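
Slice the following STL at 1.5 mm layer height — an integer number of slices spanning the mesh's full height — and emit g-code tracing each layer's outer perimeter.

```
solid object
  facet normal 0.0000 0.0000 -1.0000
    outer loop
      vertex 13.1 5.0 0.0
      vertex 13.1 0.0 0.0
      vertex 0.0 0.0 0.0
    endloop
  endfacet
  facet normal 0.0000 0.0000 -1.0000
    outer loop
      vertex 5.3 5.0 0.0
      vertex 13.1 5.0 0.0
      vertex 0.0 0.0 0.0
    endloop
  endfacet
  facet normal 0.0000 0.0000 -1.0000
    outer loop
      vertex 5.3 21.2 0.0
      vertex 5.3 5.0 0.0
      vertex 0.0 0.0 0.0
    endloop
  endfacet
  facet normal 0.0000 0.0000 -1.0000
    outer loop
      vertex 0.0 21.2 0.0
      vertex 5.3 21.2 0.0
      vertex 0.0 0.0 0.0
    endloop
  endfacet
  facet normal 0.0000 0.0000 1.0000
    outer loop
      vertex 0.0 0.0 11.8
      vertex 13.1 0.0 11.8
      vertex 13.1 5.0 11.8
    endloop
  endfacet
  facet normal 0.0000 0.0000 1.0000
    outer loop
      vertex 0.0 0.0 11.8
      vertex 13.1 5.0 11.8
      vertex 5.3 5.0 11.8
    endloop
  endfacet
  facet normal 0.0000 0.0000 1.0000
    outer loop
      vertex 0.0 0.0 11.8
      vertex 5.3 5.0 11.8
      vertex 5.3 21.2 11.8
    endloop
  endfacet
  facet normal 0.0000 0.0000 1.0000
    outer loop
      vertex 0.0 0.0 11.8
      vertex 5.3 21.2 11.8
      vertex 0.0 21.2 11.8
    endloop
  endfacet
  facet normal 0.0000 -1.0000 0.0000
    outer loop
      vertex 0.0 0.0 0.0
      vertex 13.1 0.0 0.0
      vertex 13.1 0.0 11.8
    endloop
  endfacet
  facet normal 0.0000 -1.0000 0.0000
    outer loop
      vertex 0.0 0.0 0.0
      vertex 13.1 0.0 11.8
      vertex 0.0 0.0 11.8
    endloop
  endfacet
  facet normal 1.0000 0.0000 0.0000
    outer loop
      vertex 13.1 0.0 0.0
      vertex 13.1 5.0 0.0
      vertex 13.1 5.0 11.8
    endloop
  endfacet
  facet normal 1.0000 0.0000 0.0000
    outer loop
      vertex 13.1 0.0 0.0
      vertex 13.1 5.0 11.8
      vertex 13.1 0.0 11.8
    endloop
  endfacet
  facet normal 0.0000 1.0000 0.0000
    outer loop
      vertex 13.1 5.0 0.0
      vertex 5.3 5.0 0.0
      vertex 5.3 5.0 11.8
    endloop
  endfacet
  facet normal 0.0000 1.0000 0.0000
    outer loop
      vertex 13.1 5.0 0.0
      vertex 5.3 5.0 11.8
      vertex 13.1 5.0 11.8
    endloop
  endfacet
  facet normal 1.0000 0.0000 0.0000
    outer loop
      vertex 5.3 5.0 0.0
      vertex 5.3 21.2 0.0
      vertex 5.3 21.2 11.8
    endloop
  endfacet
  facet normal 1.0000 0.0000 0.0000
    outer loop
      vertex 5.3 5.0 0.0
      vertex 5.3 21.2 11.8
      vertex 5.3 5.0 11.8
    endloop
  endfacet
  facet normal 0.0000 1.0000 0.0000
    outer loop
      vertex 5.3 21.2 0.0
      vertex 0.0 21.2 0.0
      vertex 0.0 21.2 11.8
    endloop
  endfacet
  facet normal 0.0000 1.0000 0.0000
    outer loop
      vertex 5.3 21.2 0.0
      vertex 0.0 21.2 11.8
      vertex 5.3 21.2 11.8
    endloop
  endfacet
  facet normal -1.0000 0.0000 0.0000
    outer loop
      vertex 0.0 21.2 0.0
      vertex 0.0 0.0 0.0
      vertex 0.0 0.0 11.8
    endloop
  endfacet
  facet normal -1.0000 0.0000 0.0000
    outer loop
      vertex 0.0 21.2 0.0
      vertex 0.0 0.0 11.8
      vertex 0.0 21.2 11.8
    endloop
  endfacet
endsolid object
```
; perimeter-only toolpath
G21 ; units = mm
G90 ; absolute positioning
G28 ; home
; layer 1
G0 Z1.5
G0 X0.0 Y0.0
G1 X13.1 Y0.0
G1 X13.1 Y5.0
G1 X5.3 Y5.0
G1 X5.3 Y21.2
G1 X0.0 Y21.2
G1 X0.0 Y0.0
; layer 2
G0 Z3.0
G0 X0.0 Y0.0
G1 X13.1 Y0.0
G1 X13.1 Y5.0
G1 X5.3 Y5.0
G1 X5.3 Y21.2
G1 X0.0 Y21.2
G1 X0.0 Y0.0
; layer 3
G0 Z4.4
G0 X0.0 Y0.0
G1 X13.1 Y0.0
G1 X13.1 Y5.0
G1 X5.3 Y5.0
G1 X5.3 Y21.2
G1 X0.0 Y21.2
G1 X0.0 Y0.0
; layer 4
G0 Z5.9
G0 X0.0 Y0.0
G1 X13.1 Y0.0
G1 X13.1 Y5.0
G1 X5.3 Y5.0
G1 X5.3 Y21.2
G1 X0.0 Y21.2
G1 X0.0 Y0.0
; layer 5
G0 Z7.4
G0 X0.0 Y0.0
G1 X13.1 Y0.0
G1 X13.1 Y5.0
G1 X5.3 Y5.0
G1 X5.3 Y21.2
G1 X0.0 Y21.2
G1 X0.0 Y0.0
; layer 6
G0 Z8.9
G0 X0.0 Y0.0
G1 X13.1 Y0.0
G1 X13.1 Y5.0
G1 X5.3 Y5.0
G1 X5.3 Y21.2
G1 X0.0 Y21.2
G1 X0.0 Y0.0
; layer 7
G0 Z10.3
G0 X0.0 Y0.0
G1 X13.1 Y0.0
G1 X13.1 Y5.0
G1 X5.3 Y5.0
G1 X5.3 Y21.2
G1 X0.0 Y21.2
G1 X0.0 Y0.0
; layer 8
G0 Z11.8
G0 X0.0 Y0.0
G1 X13.1 Y0.0
G1 X13.1 Y5.0
G1 X5.3 Y5.0
G1 X5.3 Y21.2
G1 X0.0 Y21.2
G1 X0.0 Y0.0
M2 ; end

The solid is an L-shaped prism: outer 13.1 × 21.2 mm, arm thicknesses ≈ 5 mm (horizontal) and 5.3 mm (vertical), extruded 11.8 mm in z. Slicing at Δz = 1.5 mm — 8 equal slices spanning the solid's height, so layer i sits at z = i·h/8 — gives 8 non-empty perimeters. Each is a 6-segment closed polygon; G0 lifts to the layer z and rapids to the start vertex, then G1 traces the edges.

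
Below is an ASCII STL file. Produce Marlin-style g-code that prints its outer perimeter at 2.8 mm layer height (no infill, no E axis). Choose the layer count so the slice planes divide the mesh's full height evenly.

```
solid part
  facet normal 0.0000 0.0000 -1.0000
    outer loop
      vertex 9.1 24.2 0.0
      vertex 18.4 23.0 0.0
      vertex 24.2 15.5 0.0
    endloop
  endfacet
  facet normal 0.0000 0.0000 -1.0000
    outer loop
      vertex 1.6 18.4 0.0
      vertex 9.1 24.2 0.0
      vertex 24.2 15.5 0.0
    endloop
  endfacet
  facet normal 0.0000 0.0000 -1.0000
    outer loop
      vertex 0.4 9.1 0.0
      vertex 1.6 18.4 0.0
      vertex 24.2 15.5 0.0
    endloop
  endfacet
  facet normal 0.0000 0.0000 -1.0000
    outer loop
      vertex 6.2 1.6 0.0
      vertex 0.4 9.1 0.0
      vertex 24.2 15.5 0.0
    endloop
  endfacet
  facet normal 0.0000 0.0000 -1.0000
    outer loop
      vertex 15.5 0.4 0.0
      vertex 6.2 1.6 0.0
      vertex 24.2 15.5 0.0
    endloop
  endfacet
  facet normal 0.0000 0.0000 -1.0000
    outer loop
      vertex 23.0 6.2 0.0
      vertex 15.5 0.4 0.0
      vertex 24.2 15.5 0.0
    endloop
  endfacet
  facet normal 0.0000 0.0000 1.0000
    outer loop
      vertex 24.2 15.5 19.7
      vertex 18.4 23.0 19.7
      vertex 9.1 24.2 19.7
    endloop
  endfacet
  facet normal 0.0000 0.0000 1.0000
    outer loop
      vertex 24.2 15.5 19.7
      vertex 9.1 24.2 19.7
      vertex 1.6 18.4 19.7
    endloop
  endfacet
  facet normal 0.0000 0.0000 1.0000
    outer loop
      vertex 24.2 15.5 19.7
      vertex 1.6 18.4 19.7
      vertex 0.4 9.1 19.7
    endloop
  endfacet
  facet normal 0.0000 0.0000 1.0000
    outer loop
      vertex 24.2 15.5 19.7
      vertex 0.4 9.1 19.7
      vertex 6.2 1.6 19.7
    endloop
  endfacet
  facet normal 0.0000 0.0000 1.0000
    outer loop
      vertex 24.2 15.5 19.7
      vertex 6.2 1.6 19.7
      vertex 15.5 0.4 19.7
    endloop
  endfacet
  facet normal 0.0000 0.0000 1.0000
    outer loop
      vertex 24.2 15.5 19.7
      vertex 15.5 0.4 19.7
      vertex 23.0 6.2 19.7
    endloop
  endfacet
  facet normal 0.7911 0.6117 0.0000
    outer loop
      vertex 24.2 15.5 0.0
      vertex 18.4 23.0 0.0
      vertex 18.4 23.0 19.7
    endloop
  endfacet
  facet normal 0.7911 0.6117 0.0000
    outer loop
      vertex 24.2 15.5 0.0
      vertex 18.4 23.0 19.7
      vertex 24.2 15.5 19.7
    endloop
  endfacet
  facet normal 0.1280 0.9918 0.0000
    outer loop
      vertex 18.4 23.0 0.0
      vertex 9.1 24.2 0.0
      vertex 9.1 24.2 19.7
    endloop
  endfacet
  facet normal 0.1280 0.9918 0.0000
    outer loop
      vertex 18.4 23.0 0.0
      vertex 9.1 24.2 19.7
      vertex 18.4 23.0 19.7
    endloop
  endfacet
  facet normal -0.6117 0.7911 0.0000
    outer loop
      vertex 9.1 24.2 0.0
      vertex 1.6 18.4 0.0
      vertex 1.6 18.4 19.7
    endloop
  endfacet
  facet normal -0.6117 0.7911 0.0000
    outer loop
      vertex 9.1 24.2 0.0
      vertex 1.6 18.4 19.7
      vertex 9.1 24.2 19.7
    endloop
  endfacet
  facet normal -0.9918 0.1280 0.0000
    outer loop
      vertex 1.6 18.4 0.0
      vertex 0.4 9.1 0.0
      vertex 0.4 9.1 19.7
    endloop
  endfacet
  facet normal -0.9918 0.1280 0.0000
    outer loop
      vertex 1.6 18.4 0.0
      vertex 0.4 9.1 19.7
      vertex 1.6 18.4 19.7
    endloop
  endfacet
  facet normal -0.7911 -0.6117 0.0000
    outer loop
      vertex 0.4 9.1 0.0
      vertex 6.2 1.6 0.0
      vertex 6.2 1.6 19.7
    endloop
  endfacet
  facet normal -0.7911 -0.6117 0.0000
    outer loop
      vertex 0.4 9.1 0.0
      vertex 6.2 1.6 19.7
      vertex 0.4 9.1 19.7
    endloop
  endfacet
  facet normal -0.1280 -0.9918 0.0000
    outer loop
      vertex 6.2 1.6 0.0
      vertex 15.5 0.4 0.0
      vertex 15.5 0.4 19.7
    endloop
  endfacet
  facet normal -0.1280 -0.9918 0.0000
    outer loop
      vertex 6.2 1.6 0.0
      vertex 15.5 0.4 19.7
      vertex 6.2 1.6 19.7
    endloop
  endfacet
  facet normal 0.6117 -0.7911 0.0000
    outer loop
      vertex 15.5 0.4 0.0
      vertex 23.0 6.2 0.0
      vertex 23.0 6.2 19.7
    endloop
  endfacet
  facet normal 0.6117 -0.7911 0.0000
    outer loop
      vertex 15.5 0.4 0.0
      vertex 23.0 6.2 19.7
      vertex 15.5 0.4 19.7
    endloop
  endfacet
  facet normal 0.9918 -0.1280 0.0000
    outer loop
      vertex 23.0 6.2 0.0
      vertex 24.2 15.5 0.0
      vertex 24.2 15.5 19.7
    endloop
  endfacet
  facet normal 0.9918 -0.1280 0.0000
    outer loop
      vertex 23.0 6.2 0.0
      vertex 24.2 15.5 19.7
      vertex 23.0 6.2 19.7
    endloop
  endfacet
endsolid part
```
; perimeter-only toolpath
G21 ; units = mm
G90 ; absolute positioning
G28 ; home
; layer 1
G0 Z2.8
G0 X24.2 Y15.5
G1 X18.4 Y23.0
G1 X9.1 Y24.2
G1 X1.6 Y18.4
G1 X0.4 Y9.1
G1 X6.2 Y1.6
G1 X15.5 Y0.4
G1 X23.0 Y6.2
G1 X24.2 Y15.5
; layer 2
G0 Z5.6
G0 X24.2 Y15.5
G1 X18.4 Y23.0
G1 X9.1 Y24.2
G1 X1.6 Y18.4
G1 X0.4 Y9.1
G1 X6.2 Y1.6
G1 X15.5 Y0.4
G1 X23.0 Y6.2
G1 X24.2 Y15.5
; layer 3
G0 Z8.4
G0 X24.2 Y15.5
G1 X18.4 Y23.0
G1 X9.1 Y24.2
G1 X1.6 Y18.4
G1 X0.4 Y9.1
G1 X6.2 Y1.6
G1 X15.5 Y0.4
G1 X23.0 Y6.2
G1 X24.2 Y15.5
; layer 4
G0 Z11.3
G0 X24.2 Y15.5
G1 X18.4 Y23.0
G1 X9.1 Y24.2
G1 X1.6 Y18.4
G1 X0.4 Y9.1
G1 X6.2 Y1.6
G1 X15.5 Y0.4
G1 X23.0 Y6.2
G1 X24.2 Y15.5
; layer 5
G0 Z14.1
G0 X24.2 Y15.5
G1 X18.4 Y23.0
G1 X9.1 Y24.2
G1 X1.6 Y18.4
G1 X0.4 Y9.1
G1 X6.2 Y1.6
G1 X15.5 Y0.4
G1 X23.0 Y6.2
G1 X24.2 Y15.5
; layer 6
G0 Z16.9
G0 X24.2 Y15.5
G1 X18.4 Y23.0
G1 X9.1 Y24.2
G1 X1.6 Y18.4
G1 X0.4 Y9.1
G1 X6.2 Y1.6
G1 X15.5 Y0.4
G1 X23.0 Y6.2
G1 X24.2 Y15.5
; layer 7
G0 Z19.7
G0 X24.2 Y15.5
G1 X18.4 Y23.0
G1 X9.1 Y24.2
G1 X1.6 Y18.4
G1 X0.4 Y9.1
G1 X6.2 Y1.6
G1 X15.5 Y0.4
G1 X23.0 Y6.2
G1 X24.2 Y15.5
M2 ; end

The solid is a regular 8-sided prism (a cylinder approximated with 8 flat sides), circumscribed radius ≈ 12.3 mm, height ≈ 19.7 mm. Slicing at Δz = 2.8 mm — 7 equal slices spanning the solid's height, so layer i sits at z = i·h/7 — gives 7 non-empty perimeters. Each is a 8-segment closed polygon; G0 lifts to the layer z and rapids to the start vertex, then G1 traces the edges.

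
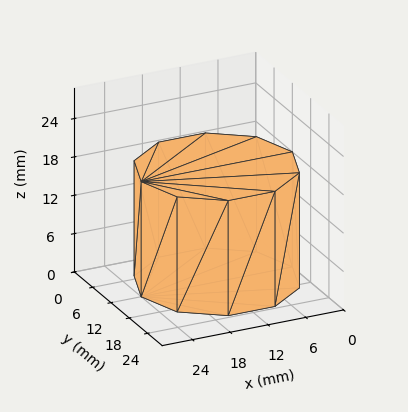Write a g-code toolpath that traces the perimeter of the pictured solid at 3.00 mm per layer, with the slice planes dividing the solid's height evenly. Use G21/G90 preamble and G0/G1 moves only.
Reading the render: the shape is a regular 10-sided prism (a cylinder approximated with 10 flat sides), circumscribed radius ≈ 12 mm, height ≈ 18 mm (dimensions read to the nearest mm from the axis ticks). For the g-code, the solid's height is divided into equal slices at the stated Δz and each level perimeter traced with G1 moves after a G0 lift.

; perimeter-only toolpath
G21 ; units = mm
G90 ; absolute positioning
G28 ; home
; layer 1
G0 Z3.00
G0 X24.00 Y12.00
G1 X21.71 Y19.05
G1 X15.71 Y23.41
G1 X8.29 Y23.41
G1 X2.29 Y19.05
G1 X0.00 Y12.00
G1 X2.29 Y4.95
G1 X8.29 Y0.59
G1 X15.71 Y0.59
G1 X21.71 Y4.95
G1 X24.00 Y12.00
; layer 2
G0 Z6.00
G0 X24.00 Y12.00
G1 X21.71 Y19.05
G1 X15.71 Y23.41
G1 X8.29 Y23.41
G1 X2.29 Y19.05
G1 X0.00 Y12.00
G1 X2.29 Y4.95
G1 X8.29 Y0.59
G1 X15.71 Y0.59
G1 X21.71 Y4.95
G1 X24.00 Y12.00
; layer 3
G0 Z9.00
G0 X24.00 Y12.00
G1 X21.71 Y19.05
G1 X15.71 Y23.41
G1 X8.29 Y23.41
G1 X2.29 Y19.05
G1 X0.00 Y12.00
G1 X2.29 Y4.95
G1 X8.29 Y0.59
G1 X15.71 Y0.59
G1 X21.71 Y4.95
G1 X24.00 Y12.00
; layer 4
G0 Z12.00
G0 X24.00 Y12.00
G1 X21.71 Y19.05
G1 X15.71 Y23.41
G1 X8.29 Y23.41
G1 X2.29 Y19.05
G1 X0.00 Y12.00
G1 X2.29 Y4.95
G1 X8.29 Y0.59
G1 X15.71 Y0.59
G1 X21.71 Y4.95
G1 X24.00 Y12.00
; layer 5
G0 Z15.00
G0 X24.00 Y12.00
G1 X21.71 Y19.05
G1 X15.71 Y23.41
G1 X8.29 Y23.41
G1 X2.29 Y19.05
G1 X0.00 Y12.00
G1 X2.29 Y4.95
G1 X8.29 Y0.59
G1 X15.71 Y0.59
G1 X21.71 Y4.95
G1 X24.00 Y12.00
; layer 6
G0 Z18.00
G0 X24.00 Y12.00
G1 X21.71 Y19.05
G1 X15.71 Y23.41
G1 X8.29 Y23.41
G1 X2.29 Y19.05
G1 X0.00 Y12.00
G1 X2.29 Y4.95
G1 X8.29 Y0.59
G1 X15.71 Y0.59
G1 X21.71 Y4.95
G1 X24.00 Y12.00
M2 ; end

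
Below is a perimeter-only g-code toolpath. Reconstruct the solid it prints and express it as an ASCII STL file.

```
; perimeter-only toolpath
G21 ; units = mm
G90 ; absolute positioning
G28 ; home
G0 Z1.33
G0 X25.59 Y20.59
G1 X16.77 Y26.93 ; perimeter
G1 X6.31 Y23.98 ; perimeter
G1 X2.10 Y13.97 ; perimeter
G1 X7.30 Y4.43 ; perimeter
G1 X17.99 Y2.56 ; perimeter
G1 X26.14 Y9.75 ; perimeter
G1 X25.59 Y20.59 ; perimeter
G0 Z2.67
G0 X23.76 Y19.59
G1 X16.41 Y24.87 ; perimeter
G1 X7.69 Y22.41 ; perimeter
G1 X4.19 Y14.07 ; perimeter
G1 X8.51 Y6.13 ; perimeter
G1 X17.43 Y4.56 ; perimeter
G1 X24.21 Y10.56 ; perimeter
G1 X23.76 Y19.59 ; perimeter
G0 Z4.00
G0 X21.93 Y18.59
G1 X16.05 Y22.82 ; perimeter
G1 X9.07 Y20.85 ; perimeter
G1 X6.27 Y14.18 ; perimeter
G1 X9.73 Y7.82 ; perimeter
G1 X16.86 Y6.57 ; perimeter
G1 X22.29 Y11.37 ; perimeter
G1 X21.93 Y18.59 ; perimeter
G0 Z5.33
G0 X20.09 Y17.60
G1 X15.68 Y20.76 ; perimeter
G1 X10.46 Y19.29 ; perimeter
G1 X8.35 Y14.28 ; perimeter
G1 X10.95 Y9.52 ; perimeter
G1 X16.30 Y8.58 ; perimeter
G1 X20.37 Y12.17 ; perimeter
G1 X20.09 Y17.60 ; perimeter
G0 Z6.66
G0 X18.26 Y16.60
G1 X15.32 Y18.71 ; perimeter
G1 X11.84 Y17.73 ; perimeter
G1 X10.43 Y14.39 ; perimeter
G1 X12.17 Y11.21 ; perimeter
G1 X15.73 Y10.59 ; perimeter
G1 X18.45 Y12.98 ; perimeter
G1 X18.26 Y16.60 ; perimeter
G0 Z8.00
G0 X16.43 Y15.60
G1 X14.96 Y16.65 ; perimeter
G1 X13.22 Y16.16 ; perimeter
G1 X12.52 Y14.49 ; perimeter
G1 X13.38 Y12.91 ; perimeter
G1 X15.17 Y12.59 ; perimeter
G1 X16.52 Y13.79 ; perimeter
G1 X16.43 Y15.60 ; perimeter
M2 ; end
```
solid part
  facet normal 0.0000 0.0000 -1.0000
    outer loop
      vertex 4.93 25.54 0.00
      vertex 17.13 28.98 0.00
      vertex 27.42 21.59 0.00
    endloop
  endfacet
  facet normal 0.0000 0.0000 -1.0000
    outer loop
      vertex 0.02 13.86 0.00
      vertex 4.93 25.54 0.00
      vertex 27.42 21.59 0.00
    endloop
  endfacet
  facet normal 0.0000 0.0000 -1.0000
    outer loop
      vertex 6.08 2.74 0.00
      vertex 0.02 13.86 0.00
      vertex 27.42 21.59 0.00
    endloop
  endfacet
  facet normal 0.0000 0.0000 -1.0000
    outer loop
      vertex 18.56 0.55 0.00
      vertex 6.08 2.74 0.00
      vertex 27.42 21.59 0.00
    endloop
  endfacet
  facet normal 0.0000 0.0000 -1.0000
    outer loop
      vertex 28.06 8.94 0.00
      vertex 18.56 0.55 0.00
      vertex 27.42 21.59 0.00
    endloop
  endfacet
  facet normal 0.3374 0.4699 0.8157
    outer loop
      vertex 27.42 21.59 0.00
      vertex 17.13 28.98 0.00
      vertex 14.60 14.60 9.33
    endloop
  endfacet
  facet normal -0.1570 0.5568 0.8157
    outer loop
      vertex 17.13 28.98 0.00
      vertex 4.93 25.54 0.00
      vertex 14.60 14.60 9.33
    endloop
  endfacet
  facet normal -0.5333 0.2242 0.8157
    outer loop
      vertex 4.93 25.54 0.00
      vertex 0.02 13.86 0.00
      vertex 14.60 14.60 9.33
    endloop
  endfacet
  facet normal -0.5079 -0.2768 0.8157
    outer loop
      vertex 0.02 13.86 0.00
      vertex 6.08 2.74 0.00
      vertex 14.60 14.60 9.33
    endloop
  endfacet
  facet normal -0.1000 -0.5698 0.8157
    outer loop
      vertex 6.08 2.74 0.00
      vertex 18.56 0.55 0.00
      vertex 14.60 14.60 9.33
    endloop
  endfacet
  facet normal 0.3830 -0.4337 0.8156
    outer loop
      vertex 18.56 0.55 0.00
      vertex 28.06 8.94 0.00
      vertex 14.60 14.60 9.33
    endloop
  endfacet
  facet normal 0.5777 0.0292 0.8157
    outer loop
      vertex 28.06 8.94 0.00
      vertex 27.42 21.59 0.00
      vertex 14.60 14.60 9.33
    endloop
  endfacet
endsolid part

The G0 Z moves step by Δz≈1.33 mm. The G1 loops shrink linearly with z, so the solid tapers from its base footprint up to z≈9.33. Closing with a flat bottom cap and the tapered top and triangulating gives 12 facets — a regular 7-sided pyramid, base circumscribed radius ≈ 14.6 mm, apex at z ≈ 9.33 mm.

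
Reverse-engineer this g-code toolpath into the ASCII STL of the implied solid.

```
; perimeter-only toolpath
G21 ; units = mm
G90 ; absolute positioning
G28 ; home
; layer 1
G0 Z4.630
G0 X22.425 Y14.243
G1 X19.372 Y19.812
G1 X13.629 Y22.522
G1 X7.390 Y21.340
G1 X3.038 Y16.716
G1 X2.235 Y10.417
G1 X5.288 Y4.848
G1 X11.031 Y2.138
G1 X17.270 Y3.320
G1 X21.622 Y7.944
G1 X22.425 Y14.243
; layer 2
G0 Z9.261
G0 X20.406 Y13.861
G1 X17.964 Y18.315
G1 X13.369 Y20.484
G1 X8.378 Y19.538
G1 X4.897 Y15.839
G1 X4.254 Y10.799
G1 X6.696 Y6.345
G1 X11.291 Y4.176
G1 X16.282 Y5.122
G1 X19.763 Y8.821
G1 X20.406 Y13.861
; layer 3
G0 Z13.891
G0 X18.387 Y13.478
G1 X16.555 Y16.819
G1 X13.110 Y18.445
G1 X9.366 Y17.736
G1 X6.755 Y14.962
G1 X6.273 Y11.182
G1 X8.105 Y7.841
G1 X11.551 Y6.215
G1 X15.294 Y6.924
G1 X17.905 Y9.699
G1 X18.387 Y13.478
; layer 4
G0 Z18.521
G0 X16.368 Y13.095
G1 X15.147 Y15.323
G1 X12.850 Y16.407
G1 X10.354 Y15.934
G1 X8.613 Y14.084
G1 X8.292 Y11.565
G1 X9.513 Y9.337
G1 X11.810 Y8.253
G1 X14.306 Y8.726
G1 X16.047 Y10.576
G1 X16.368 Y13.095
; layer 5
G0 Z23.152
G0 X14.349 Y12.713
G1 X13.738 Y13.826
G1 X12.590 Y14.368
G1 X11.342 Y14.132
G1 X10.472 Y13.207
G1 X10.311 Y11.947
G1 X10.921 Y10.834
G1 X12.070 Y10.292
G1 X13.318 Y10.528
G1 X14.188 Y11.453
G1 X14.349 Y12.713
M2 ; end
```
solid part
  facet normal 0.0000 0.0000 -1.0000
    outer loop
      vertex 13.889 24.561 0.000
      vertex 20.781 21.308 0.000
      vertex 24.444 14.626 0.000
    endloop
  endfacet
  facet normal 0.0000 0.0000 -1.0000
    outer loop
      vertex 6.402 23.142 0.000
      vertex 13.889 24.561 0.000
      vertex 24.444 14.626 0.000
    endloop
  endfacet
  facet normal 0.0000 0.0000 -1.0000
    outer loop
      vertex 1.180 17.593 0.000
      vertex 6.402 23.142 0.000
      vertex 24.444 14.626 0.000
    endloop
  endfacet
  facet normal 0.0000 0.0000 -1.0000
    outer loop
      vertex 0.216 10.034 0.000
      vertex 1.180 17.593 0.000
      vertex 24.444 14.626 0.000
    endloop
  endfacet
  facet normal 0.0000 0.0000 -1.0000
    outer loop
      vertex 3.879 3.352 0.000
      vertex 0.216 10.034 0.000
      vertex 24.444 14.626 0.000
    endloop
  endfacet
  facet normal 0.0000 0.0000 -1.0000
    outer loop
      vertex 10.771 0.099 0.000
      vertex 3.879 3.352 0.000
      vertex 24.444 14.626 0.000
    endloop
  endfacet
  facet normal 0.0000 0.0000 -1.0000
    outer loop
      vertex 18.258 1.518 0.000
      vertex 10.771 0.099 0.000
      vertex 24.444 14.626 0.000
    endloop
  endfacet
  facet normal 0.0000 0.0000 -1.0000
    outer loop
      vertex 23.480 7.067 0.000
      vertex 18.258 1.518 0.000
      vertex 24.444 14.626 0.000
    endloop
  endfacet
  facet normal 0.8079 0.4429 0.3889
    outer loop
      vertex 24.444 14.626 0.000
      vertex 20.781 21.308 0.000
      vertex 12.330 12.330 27.782
    endloop
  endfacet
  facet normal 0.3932 0.8332 0.3889
    outer loop
      vertex 20.781 21.308 0.000
      vertex 13.889 24.561 0.000
      vertex 12.330 12.330 27.782
    endloop
  endfacet
  facet normal -0.1716 0.9052 0.3889
    outer loop
      vertex 13.889 24.561 0.000
      vertex 6.402 23.142 0.000
      vertex 12.330 12.330 27.782
    endloop
  endfacet
  facet normal -0.6709 0.6314 0.3889
    outer loop
      vertex 6.402 23.142 0.000
      vertex 1.180 17.593 0.000
      vertex 12.330 12.330 27.782
    endloop
  endfacet
  facet normal -0.9139 0.1165 0.3889
    outer loop
      vertex 1.180 17.593 0.000
      vertex 0.216 10.034 0.000
      vertex 12.330 12.330 27.782
    endloop
  endfacet
  facet normal -0.8079 -0.4429 0.3889
    outer loop
      vertex 0.216 10.034 0.000
      vertex 3.879 3.352 0.000
      vertex 12.330 12.330 27.782
    endloop
  endfacet
  facet normal -0.3932 -0.8332 0.3889
    outer loop
      vertex 3.879 3.352 0.000
      vertex 10.771 0.099 0.000
      vertex 12.330 12.330 27.782
    endloop
  endfacet
  facet normal 0.1716 -0.9052 0.3889
    outer loop
      vertex 10.771 0.099 0.000
      vertex 18.258 1.518 0.000
      vertex 12.330 12.330 27.782
    endloop
  endfacet
  facet normal 0.6709 -0.6314 0.3889
    outer loop
      vertex 18.258 1.518 0.000
      vertex 23.480 7.067 0.000
      vertex 12.330 12.330 27.782
    endloop
  endfacet
  facet normal 0.9139 -0.1165 0.3889
    outer loop
      vertex 23.480 7.067 0.000
      vertex 24.444 14.626 0.000
      vertex 12.330 12.330 27.782
    endloop
  endfacet
endsolid part

The G0 Z moves step by Δz≈4.630 mm. The G1 loops shrink linearly with z, so the solid tapers from its base footprint up to z≈27.8. Closing with a flat bottom cap and the tapered top and triangulating gives 18 facets — a regular 10-sided pyramid, base circumscribed radius ≈ 12.3 mm, apex at z ≈ 27.8 mm.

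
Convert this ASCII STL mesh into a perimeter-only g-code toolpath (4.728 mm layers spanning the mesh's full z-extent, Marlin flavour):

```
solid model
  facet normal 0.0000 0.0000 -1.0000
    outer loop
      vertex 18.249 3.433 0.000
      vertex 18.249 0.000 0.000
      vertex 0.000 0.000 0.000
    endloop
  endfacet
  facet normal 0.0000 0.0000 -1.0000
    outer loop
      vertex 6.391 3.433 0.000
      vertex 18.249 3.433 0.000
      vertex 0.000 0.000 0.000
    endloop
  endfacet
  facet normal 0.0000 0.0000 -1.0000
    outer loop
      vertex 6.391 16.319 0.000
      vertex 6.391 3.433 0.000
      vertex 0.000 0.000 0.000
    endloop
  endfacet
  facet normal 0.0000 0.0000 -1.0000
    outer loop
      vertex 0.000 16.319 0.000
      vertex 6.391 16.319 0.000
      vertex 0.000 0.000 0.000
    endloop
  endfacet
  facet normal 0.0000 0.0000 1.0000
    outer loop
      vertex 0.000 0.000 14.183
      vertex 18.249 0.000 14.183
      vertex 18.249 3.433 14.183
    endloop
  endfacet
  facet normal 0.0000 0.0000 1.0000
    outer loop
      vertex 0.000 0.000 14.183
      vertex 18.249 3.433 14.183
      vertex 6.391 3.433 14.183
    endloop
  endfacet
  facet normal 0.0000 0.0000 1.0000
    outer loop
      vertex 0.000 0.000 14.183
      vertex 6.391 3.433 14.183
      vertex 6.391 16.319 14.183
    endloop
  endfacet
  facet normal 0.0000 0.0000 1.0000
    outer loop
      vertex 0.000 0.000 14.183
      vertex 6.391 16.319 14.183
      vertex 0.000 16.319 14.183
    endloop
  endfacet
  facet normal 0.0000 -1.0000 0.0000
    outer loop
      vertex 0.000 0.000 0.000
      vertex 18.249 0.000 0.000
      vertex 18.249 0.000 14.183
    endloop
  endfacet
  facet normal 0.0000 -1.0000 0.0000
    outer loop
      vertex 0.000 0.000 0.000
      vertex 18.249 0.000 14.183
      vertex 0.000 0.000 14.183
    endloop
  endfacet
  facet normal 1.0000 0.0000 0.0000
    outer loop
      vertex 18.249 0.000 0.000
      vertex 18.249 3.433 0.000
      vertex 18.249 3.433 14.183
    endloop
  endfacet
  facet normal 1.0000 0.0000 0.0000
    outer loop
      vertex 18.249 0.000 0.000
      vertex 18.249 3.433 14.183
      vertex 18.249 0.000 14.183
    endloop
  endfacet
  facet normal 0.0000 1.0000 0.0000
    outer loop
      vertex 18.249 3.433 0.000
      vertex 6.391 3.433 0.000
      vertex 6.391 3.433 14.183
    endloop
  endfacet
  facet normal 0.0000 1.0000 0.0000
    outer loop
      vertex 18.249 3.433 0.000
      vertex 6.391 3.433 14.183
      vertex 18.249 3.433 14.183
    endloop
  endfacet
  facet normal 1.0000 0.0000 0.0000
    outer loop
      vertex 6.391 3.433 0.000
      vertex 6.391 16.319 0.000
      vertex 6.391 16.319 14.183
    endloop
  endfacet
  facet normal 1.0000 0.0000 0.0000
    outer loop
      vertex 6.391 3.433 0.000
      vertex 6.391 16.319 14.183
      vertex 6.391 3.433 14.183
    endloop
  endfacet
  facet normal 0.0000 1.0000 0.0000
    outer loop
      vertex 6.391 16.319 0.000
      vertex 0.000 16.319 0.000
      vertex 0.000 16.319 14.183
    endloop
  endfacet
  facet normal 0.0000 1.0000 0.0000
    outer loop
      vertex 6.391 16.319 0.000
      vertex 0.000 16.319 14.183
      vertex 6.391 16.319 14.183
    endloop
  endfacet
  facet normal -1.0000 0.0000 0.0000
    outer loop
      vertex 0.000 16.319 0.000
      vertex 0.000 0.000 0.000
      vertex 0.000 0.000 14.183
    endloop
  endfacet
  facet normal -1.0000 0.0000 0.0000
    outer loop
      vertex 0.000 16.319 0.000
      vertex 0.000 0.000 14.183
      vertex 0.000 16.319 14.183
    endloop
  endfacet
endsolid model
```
; perimeter-only toolpath
G21 ; units = mm
G90 ; absolute positioning
G28 ; home
; layer 1
G0 Z4.728
G0 X0.000 Y0.000
G1 X18.249 Y0.000
G1 X18.249 Y3.433
G1 X6.391 Y3.433
G1 X6.391 Y16.319
G1 X0.000 Y16.319
G1 X0.000 Y0.000
; layer 2
G0 Z9.455
G0 X0.000 Y0.000
G1 X18.249 Y0.000
G1 X18.249 Y3.433
G1 X6.391 Y3.433
G1 X6.391 Y16.319
G1 X0.000 Y16.319
G1 X0.000 Y0.000
; layer 3
G0 Z14.183
G0 X0.000 Y0.000
G1 X18.249 Y0.000
G1 X18.249 Y3.433
G1 X6.391 Y3.433
G1 X6.391 Y16.319
G1 X0.000 Y16.319
G1 X0.000 Y0.000
M2 ; end

The solid is an L-shaped prism: outer 18.2 × 16.3 mm, arm thicknesses ≈ 3.43 mm (horizontal) and 6.39 mm (vertical), extruded 14.2 mm in z. Slicing at Δz = 4.728 mm — 3 equal slices spanning the solid's height, so layer i sits at z = i·h/3 — gives 3 non-empty perimeters. Each is a 6-segment closed polygon; G0 lifts to the layer z and rapids to the start vertex, then G1 traces the edges.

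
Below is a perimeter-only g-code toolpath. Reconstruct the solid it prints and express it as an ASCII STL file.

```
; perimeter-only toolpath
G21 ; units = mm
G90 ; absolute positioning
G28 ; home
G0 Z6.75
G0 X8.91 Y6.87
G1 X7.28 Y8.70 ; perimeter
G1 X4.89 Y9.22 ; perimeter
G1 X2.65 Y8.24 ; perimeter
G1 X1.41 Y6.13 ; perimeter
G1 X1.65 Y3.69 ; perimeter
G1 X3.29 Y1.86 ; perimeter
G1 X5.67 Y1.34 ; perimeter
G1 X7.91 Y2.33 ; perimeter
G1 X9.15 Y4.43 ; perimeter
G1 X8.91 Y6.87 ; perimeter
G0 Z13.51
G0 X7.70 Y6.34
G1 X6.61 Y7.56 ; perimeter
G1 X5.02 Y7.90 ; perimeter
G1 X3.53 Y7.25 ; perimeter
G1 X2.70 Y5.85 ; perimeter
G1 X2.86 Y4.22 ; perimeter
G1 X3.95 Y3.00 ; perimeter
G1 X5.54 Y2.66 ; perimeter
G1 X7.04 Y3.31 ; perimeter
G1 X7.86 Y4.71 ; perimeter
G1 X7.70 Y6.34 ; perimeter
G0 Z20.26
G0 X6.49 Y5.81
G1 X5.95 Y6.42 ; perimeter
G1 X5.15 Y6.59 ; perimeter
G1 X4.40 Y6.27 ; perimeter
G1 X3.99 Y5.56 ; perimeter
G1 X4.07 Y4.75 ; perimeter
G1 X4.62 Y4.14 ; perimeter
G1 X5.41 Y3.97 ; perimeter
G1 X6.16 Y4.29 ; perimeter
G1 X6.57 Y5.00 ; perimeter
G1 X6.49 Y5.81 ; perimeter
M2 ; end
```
solid part
  facet normal 0.0000 0.0000 -1.0000
    outer loop
      vertex 4.76 10.53 0.00
      vertex 7.94 9.84 0.00
      vertex 10.12 7.40 0.00
    endloop
  endfacet
  facet normal 0.0000 0.0000 -1.0000
    outer loop
      vertex 1.77 9.22 0.00
      vertex 4.76 10.53 0.00
      vertex 10.12 7.40 0.00
    endloop
  endfacet
  facet normal 0.0000 0.0000 -1.0000
    outer loop
      vertex 0.12 6.41 0.00
      vertex 1.77 9.22 0.00
      vertex 10.12 7.40 0.00
    endloop
  endfacet
  facet normal 0.0000 0.0000 -1.0000
    outer loop
      vertex 0.44 3.16 0.00
      vertex 0.12 6.41 0.00
      vertex 10.12 7.40 0.00
    endloop
  endfacet
  facet normal 0.0000 0.0000 -1.0000
    outer loop
      vertex 2.62 0.72 0.00
      vertex 0.44 3.16 0.00
      vertex 10.12 7.40 0.00
    endloop
  endfacet
  facet normal 0.0000 0.0000 -1.0000
    outer loop
      vertex 5.80 0.03 0.00
      vertex 2.62 0.72 0.00
      vertex 10.12 7.40 0.00
    endloop
  endfacet
  facet normal 0.0000 0.0000 -1.0000
    outer loop
      vertex 8.79 1.34 0.00
      vertex 5.80 0.03 0.00
      vertex 10.12 7.40 0.00
    endloop
  endfacet
  facet normal 0.0000 0.0000 -1.0000
    outer loop
      vertex 10.44 4.15 0.00
      vertex 8.79 1.34 0.00
      vertex 10.12 7.40 0.00
    endloop
  endfacet
  facet normal 0.7332 0.6550 0.1828
    outer loop
      vertex 10.12 7.40 0.00
      vertex 7.94 9.84 0.00
      vertex 5.28 5.28 27.01
    endloop
  endfacet
  facet normal 0.2085 0.9608 0.1827
    outer loop
      vertex 7.94 9.84 0.00
      vertex 4.76 10.53 0.00
      vertex 5.28 5.28 27.01
    endloop
  endfacet
  facet normal -0.3946 0.9005 0.1826
    outer loop
      vertex 4.76 10.53 0.00
      vertex 1.77 9.22 0.00
      vertex 5.28 5.28 27.01
    endloop
  endfacet
  facet normal -0.8478 0.4978 0.1828
    outer loop
      vertex 1.77 9.22 0.00
      vertex 0.12 6.41 0.00
      vertex 5.28 5.28 27.01
    endloop
  endfacet
  facet normal -0.9784 -0.0963 0.1829
    outer loop
      vertex 0.12 6.41 0.00
      vertex 0.44 3.16 0.00
      vertex 5.28 5.28 27.01
    endloop
  endfacet
  facet normal -0.7332 -0.6550 0.1828
    outer loop
      vertex 0.44 3.16 0.00
      vertex 2.62 0.72 0.00
      vertex 5.28 5.28 27.01
    endloop
  endfacet
  facet normal -0.2085 -0.9608 0.1827
    outer loop
      vertex 2.62 0.72 0.00
      vertex 5.80 0.03 0.00
      vertex 5.28 5.28 27.01
    endloop
  endfacet
  facet normal 0.3946 -0.9005 0.1826
    outer loop
      vertex 5.80 0.03 0.00
      vertex 8.79 1.34 0.00
      vertex 5.28 5.28 27.01
    endloop
  endfacet
  facet normal 0.8478 -0.4978 0.1828
    outer loop
      vertex 8.79 1.34 0.00
      vertex 10.44 4.15 0.00
      vertex 5.28 5.28 27.01
    endloop
  endfacet
  facet normal 0.9784 0.0963 0.1829
    outer loop
      vertex 10.44 4.15 0.00
      vertex 10.12 7.40 0.00
      vertex 5.28 5.28 27.01
    endloop
  endfacet
endsolid part

The G0 Z moves step by Δz≈6.75 mm. The G1 loops shrink linearly with z, so the solid tapers from its base footprint up to z≈27. Closing with a flat bottom cap and the tapered top and triangulating gives 18 facets — a regular 10-sided pyramid, base circumscribed radius ≈ 5.28 mm, apex at z ≈ 27 mm.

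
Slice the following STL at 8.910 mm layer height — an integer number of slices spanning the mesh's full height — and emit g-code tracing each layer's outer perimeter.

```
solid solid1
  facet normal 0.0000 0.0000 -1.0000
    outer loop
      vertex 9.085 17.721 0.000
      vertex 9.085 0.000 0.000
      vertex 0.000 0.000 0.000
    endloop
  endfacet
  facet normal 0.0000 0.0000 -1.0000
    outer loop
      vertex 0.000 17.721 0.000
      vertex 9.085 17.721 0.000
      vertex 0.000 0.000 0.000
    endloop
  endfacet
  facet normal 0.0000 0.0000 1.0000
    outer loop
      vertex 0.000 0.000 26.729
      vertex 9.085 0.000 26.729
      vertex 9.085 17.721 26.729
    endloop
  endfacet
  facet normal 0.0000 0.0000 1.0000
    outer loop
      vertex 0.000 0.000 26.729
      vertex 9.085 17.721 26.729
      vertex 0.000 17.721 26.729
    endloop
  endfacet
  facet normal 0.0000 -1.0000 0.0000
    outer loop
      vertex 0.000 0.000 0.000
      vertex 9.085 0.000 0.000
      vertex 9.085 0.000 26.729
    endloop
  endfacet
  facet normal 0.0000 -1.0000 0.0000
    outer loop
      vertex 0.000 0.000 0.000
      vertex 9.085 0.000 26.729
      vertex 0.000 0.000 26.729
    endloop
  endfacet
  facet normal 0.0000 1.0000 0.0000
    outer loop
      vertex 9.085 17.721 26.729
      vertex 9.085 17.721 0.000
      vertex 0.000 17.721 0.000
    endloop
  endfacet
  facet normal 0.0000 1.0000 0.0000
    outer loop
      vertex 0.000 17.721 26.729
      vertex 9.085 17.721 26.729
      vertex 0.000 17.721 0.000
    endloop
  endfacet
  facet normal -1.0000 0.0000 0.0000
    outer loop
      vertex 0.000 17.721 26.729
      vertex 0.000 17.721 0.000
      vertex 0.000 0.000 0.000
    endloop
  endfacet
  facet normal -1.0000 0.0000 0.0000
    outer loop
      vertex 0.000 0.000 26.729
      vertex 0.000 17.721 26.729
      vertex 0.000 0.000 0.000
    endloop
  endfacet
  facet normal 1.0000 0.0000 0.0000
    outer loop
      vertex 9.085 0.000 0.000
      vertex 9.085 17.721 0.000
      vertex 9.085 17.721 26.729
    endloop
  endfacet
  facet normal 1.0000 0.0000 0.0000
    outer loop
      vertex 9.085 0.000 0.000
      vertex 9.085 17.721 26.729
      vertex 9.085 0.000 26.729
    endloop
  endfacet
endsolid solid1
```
; perimeter-only toolpath
G21 ; units = mm
G90 ; absolute positioning
G28 ; home
; layer 1
G0 Z8.910
G0 X0.000 Y0.000
G1 X9.085 Y0.000
G1 X9.085 Y17.721
G1 X0.000 Y17.721
G1 X0.000 Y0.000
; layer 2
G0 Z17.819
G0 X0.000 Y0.000
G1 X9.085 Y0.000
G1 X9.085 Y17.721
G1 X0.000 Y17.721
G1 X0.000 Y0.000
; layer 3
G0 Z26.729
G0 X0.000 Y0.000
G1 X9.085 Y0.000
G1 X9.085 Y17.721
G1 X0.000 Y17.721
G1 X0.000 Y0.000
M2 ; end

The solid is a rectangular box, roughly 9.09 × 17.7 mm footprint and 26.7 mm tall. Slicing at Δz = 8.910 mm — 3 equal slices spanning the solid's height, so layer i sits at z = i·h/3 — gives 3 non-empty perimeters. Each is a 4-segment closed polygon; G0 lifts to the layer z and rapids to the start vertex, then G1 traces the edges.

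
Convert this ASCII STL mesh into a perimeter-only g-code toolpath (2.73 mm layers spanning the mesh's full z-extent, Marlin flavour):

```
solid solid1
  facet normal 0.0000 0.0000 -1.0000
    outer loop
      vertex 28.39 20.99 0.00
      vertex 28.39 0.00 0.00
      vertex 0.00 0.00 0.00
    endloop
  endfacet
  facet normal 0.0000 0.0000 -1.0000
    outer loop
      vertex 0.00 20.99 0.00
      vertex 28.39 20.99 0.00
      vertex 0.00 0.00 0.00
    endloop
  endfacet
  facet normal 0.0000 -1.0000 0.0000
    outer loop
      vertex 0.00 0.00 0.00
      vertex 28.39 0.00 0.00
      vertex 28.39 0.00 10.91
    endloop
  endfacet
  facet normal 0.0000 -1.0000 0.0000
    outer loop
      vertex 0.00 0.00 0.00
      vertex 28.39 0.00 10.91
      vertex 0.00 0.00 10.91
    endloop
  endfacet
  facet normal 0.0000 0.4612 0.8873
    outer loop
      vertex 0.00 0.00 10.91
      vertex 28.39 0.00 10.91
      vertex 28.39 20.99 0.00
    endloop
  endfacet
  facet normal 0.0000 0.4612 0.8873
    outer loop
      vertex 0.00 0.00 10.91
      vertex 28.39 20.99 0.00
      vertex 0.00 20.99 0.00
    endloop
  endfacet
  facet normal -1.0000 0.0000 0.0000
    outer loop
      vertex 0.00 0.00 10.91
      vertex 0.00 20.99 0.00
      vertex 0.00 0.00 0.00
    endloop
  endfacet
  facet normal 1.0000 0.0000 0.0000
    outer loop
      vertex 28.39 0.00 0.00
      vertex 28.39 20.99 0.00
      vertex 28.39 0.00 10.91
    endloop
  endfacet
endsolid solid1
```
; perimeter-only toolpath
G21 ; units = mm
G90 ; absolute positioning
G28 ; home
; layer 1
G0 Z2.73
G0 X0.00 Y0.00
G1 X28.39 Y0.00
G1 X28.39 Y15.74
G1 X0.00 Y15.74
G1 X0.00 Y0.00
; layer 2
G0 Z5.46
G0 X0.00 Y0.00
G1 X28.39 Y0.00
G1 X28.39 Y10.49
G1 X0.00 Y10.49
G1 X0.00 Y0.00
; layer 3
G0 Z8.18
G0 X0.00 Y0.00
G1 X28.39 Y0.00
G1 X28.39 Y5.25
G1 X0.00 Y5.25
G1 X0.00 Y0.00
M2 ; end

The solid is a wedge (ramp): 28.4 × 21 mm base, rising to 10.9 mm along the y=0 edge and sloping linearly to z=0 at y=21. Slicing at Δz = 2.73 mm — 4 equal slices spanning the solid's height, so layer i sits at z = i·h/4 — gives 3 non-empty perimeters. Each is a 4-segment closed polygon; G0 lifts to the layer z and rapids to the start vertex, then G1 traces the edges. The cross-section shrinks linearly with z (the slice at the apex is degenerate and omitted).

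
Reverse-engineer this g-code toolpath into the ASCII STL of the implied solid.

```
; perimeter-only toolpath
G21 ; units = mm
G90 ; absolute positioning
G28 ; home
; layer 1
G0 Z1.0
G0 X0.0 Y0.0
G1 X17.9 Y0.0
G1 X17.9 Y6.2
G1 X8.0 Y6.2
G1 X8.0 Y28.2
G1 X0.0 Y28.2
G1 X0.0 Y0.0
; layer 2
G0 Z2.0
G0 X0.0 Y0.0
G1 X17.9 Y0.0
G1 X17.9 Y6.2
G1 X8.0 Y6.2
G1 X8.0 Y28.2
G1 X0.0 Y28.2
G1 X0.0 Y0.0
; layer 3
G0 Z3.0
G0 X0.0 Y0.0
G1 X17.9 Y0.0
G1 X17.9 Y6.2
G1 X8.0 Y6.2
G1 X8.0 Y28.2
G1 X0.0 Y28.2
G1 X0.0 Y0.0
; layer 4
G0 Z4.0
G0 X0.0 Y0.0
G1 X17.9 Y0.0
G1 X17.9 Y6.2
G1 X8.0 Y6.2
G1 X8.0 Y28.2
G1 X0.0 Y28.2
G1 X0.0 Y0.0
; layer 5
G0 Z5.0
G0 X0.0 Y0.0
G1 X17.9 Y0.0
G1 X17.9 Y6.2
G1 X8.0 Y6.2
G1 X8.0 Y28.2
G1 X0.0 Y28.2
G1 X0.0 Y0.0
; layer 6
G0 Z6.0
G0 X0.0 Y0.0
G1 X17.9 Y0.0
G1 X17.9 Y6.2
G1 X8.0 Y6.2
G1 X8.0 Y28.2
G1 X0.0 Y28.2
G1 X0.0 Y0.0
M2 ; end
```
solid part
  facet normal 0.0000 0.0000 -1.0000
    outer loop
      vertex 17.9 6.2 0.0
      vertex 17.9 0.0 0.0
      vertex 0.0 0.0 0.0
    endloop
  endfacet
  facet normal 0.0000 0.0000 -1.0000
    outer loop
      vertex 8.0 6.2 0.0
      vertex 17.9 6.2 0.0
      vertex 0.0 0.0 0.0
    endloop
  endfacet
  facet normal 0.0000 0.0000 -1.0000
    outer loop
      vertex 8.0 28.2 0.0
      vertex 8.0 6.2 0.0
      vertex 0.0 0.0 0.0
    endloop
  endfacet
  facet normal 0.0000 0.0000 -1.0000
    outer loop
      vertex 0.0 28.2 0.0
      vertex 8.0 28.2 0.0
      vertex 0.0 0.0 0.0
    endloop
  endfacet
  facet normal 0.0000 0.0000 1.0000
    outer loop
      vertex 0.0 0.0 6.0
      vertex 17.9 0.0 6.0
      vertex 17.9 6.2 6.0
    endloop
  endfacet
  facet normal 0.0000 0.0000 1.0000
    outer loop
      vertex 0.0 0.0 6.0
      vertex 17.9 6.2 6.0
      vertex 8.0 6.2 6.0
    endloop
  endfacet
  facet normal 0.0000 0.0000 1.0000
    outer loop
      vertex 0.0 0.0 6.0
      vertex 8.0 6.2 6.0
      vertex 8.0 28.2 6.0
    endloop
  endfacet
  facet normal 0.0000 0.0000 1.0000
    outer loop
      vertex 0.0 0.0 6.0
      vertex 8.0 28.2 6.0
      vertex 0.0 28.2 6.0
    endloop
  endfacet
  facet normal 0.0000 -1.0000 0.0000
    outer loop
      vertex 0.0 0.0 0.0
      vertex 17.9 0.0 0.0
      vertex 17.9 0.0 6.0
    endloop
  endfacet
  facet normal 0.0000 -1.0000 0.0000
    outer loop
      vertex 0.0 0.0 0.0
      vertex 17.9 0.0 6.0
      vertex 0.0 0.0 6.0
    endloop
  endfacet
  facet normal 1.0000 0.0000 0.0000
    outer loop
      vertex 17.9 0.0 0.0
      vertex 17.9 6.2 0.0
      vertex 17.9 6.2 6.0
    endloop
  endfacet
  facet normal 1.0000 0.0000 0.0000
    outer loop
      vertex 17.9 0.0 0.0
      vertex 17.9 6.2 6.0
      vertex 17.9 0.0 6.0
    endloop
  endfacet
  facet normal 0.0000 1.0000 0.0000
    outer loop
      vertex 17.9 6.2 0.0
      vertex 8.0 6.2 0.0
      vertex 8.0 6.2 6.0
    endloop
  endfacet
  facet normal 0.0000 1.0000 0.0000
    outer loop
      vertex 17.9 6.2 0.0
      vertex 8.0 6.2 6.0
      vertex 17.9 6.2 6.0
    endloop
  endfacet
  facet normal 1.0000 0.0000 0.0000
    outer loop
      vertex 8.0 6.2 0.0
      vertex 8.0 28.2 0.0
      vertex 8.0 28.2 6.0
    endloop
  endfacet
  facet normal 1.0000 0.0000 0.0000
    outer loop
      vertex 8.0 6.2 0.0
      vertex 8.0 28.2 6.0
      vertex 8.0 6.2 6.0
    endloop
  endfacet
  facet normal 0.0000 1.0000 0.0000
    outer loop
      vertex 8.0 28.2 0.0
      vertex 0.0 28.2 0.0
      vertex 0.0 28.2 6.0
    endloop
  endfacet
  facet normal 0.0000 1.0000 0.0000
    outer loop
      vertex 8.0 28.2 0.0
      vertex 0.0 28.2 6.0
      vertex 8.0 28.2 6.0
    endloop
  endfacet
  facet normal -1.0000 0.0000 0.0000
    outer loop
      vertex 0.0 28.2 0.0
      vertex 0.0 0.0 0.0
      vertex 0.0 0.0 6.0
    endloop
  endfacet
  facet normal -1.0000 0.0000 0.0000
    outer loop
      vertex 0.0 28.2 0.0
      vertex 0.0 0.0 6.0
      vertex 0.0 28.2 6.0
    endloop
  endfacet
endsolid part

The G0 Z moves step by Δz≈1.0 mm. Every layer's G1 loop is the same polygon, so the solid is a straight extrusion of it from z=0 to z≈6. Closing with flat bottom and top caps and triangulating gives 20 facets — an L-shaped prism: outer 17.9 × 28.2 mm, arm thicknesses ≈ 6.2 mm (horizontal) and 8 mm (vertical), extruded 6 mm in z.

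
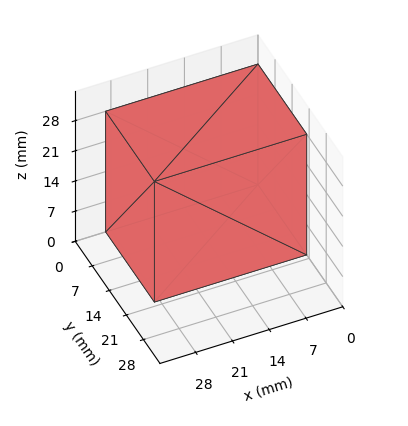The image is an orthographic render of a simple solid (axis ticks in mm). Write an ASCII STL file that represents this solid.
Reading the render: the shape is a rectangular box, roughly 29 × 20 mm footprint and 28 mm tall (dimensions read to the nearest mm from the axis ticks). For the STL, each face is triangulated and given an outward normal.

solid part
  facet normal 0.0000 0.0000 -1.0000
    outer loop
      vertex 29.0 20.0 0.0
      vertex 29.0 0.0 0.0
      vertex 0.0 0.0 0.0
    endloop
  endfacet
  facet normal 0.0000 0.0000 -1.0000
    outer loop
      vertex 0.0 20.0 0.0
      vertex 29.0 20.0 0.0
      vertex 0.0 0.0 0.0
    endloop
  endfacet
  facet normal 0.0000 0.0000 1.0000
    outer loop
      vertex 0.0 0.0 28.0
      vertex 29.0 0.0 28.0
      vertex 29.0 20.0 28.0
    endloop
  endfacet
  facet normal 0.0000 0.0000 1.0000
    outer loop
      vertex 0.0 0.0 28.0
      vertex 29.0 20.0 28.0
      vertex 0.0 20.0 28.0
    endloop
  endfacet
  facet normal 0.0000 -1.0000 0.0000
    outer loop
      vertex 0.0 0.0 0.0
      vertex 29.0 0.0 0.0
      vertex 29.0 0.0 28.0
    endloop
  endfacet
  facet normal 0.0000 -1.0000 0.0000
    outer loop
      vertex 0.0 0.0 0.0
      vertex 29.0 0.0 28.0
      vertex 0.0 0.0 28.0
    endloop
  endfacet
  facet normal 0.0000 1.0000 0.0000
    outer loop
      vertex 29.0 20.0 28.0
      vertex 29.0 20.0 0.0
      vertex 0.0 20.0 0.0
    endloop
  endfacet
  facet normal 0.0000 1.0000 0.0000
    outer loop
      vertex 0.0 20.0 28.0
      vertex 29.0 20.0 28.0
      vertex 0.0 20.0 0.0
    endloop
  endfacet
  facet normal -1.0000 0.0000 0.0000
    outer loop
      vertex 0.0 20.0 28.0
      vertex 0.0 20.0 0.0
      vertex 0.0 0.0 0.0
    endloop
  endfacet
  facet normal -1.0000 0.0000 0.0000
    outer loop
      vertex 0.0 0.0 28.0
      vertex 0.0 20.0 28.0
      vertex 0.0 0.0 0.0
    endloop
  endfacet
  facet normal 1.0000 0.0000 0.0000
    outer loop
      vertex 29.0 0.0 0.0
      vertex 29.0 20.0 0.0
      vertex 29.0 20.0 28.0
    endloop
  endfacet
  facet normal 1.0000 0.0000 0.0000
    outer loop
      vertex 29.0 0.0 0.0
      vertex 29.0 20.0 28.0
      vertex 29.0 0.0 28.0
    endloop
  endfacet
endsolid part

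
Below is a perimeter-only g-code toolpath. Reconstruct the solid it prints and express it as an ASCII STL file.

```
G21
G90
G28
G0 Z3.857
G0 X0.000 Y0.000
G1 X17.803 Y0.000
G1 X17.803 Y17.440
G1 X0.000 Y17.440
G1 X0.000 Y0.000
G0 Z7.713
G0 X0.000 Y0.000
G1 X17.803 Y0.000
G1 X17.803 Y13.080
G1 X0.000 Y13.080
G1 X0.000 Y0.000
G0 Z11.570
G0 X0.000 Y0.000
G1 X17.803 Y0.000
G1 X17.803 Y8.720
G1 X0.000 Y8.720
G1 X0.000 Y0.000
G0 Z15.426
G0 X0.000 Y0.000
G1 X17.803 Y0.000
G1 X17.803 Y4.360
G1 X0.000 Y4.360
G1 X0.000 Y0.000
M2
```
solid part
  facet normal 0.0000 0.0000 -1.0000
    outer loop
      vertex 17.803 21.800 0.000
      vertex 17.803 0.000 0.000
      vertex 0.000 0.000 0.000
    endloop
  endfacet
  facet normal 0.0000 0.0000 -1.0000
    outer loop
      vertex 0.000 21.800 0.000
      vertex 17.803 21.800 0.000
      vertex 0.000 0.000 0.000
    endloop
  endfacet
  facet normal 0.0000 -1.0000 0.0000
    outer loop
      vertex 0.000 0.000 0.000
      vertex 17.803 0.000 0.000
      vertex 17.803 0.000 19.283
    endloop
  endfacet
  facet normal 0.0000 -1.0000 0.0000
    outer loop
      vertex 0.000 0.000 0.000
      vertex 17.803 0.000 19.283
      vertex 0.000 0.000 19.283
    endloop
  endfacet
  facet normal 0.0000 0.6625 0.7490
    outer loop
      vertex 0.000 0.000 19.283
      vertex 17.803 0.000 19.283
      vertex 17.803 21.800 0.000
    endloop
  endfacet
  facet normal 0.0000 0.6625 0.7490
    outer loop
      vertex 0.000 0.000 19.283
      vertex 17.803 21.800 0.000
      vertex 0.000 21.800 0.000
    endloop
  endfacet
  facet normal -1.0000 0.0000 0.0000
    outer loop
      vertex 0.000 0.000 19.283
      vertex 0.000 21.800 0.000
      vertex 0.000 0.000 0.000
    endloop
  endfacet
  facet normal 1.0000 0.0000 0.0000
    outer loop
      vertex 17.803 0.000 0.000
      vertex 17.803 21.800 0.000
      vertex 17.803 0.000 19.283
    endloop
  endfacet
endsolid part

The G0 Z moves step by Δz≈3.857 mm. The G1 loops shrink linearly with z, so the solid tapers from its base footprint up to z≈19.3. Closing with a flat bottom cap and the tapered top and triangulating gives 8 facets — a wedge (ramp): 17.8 × 21.8 mm base, rising to 19.3 mm along the y=0 edge and sloping linearly to z=0 at y=21.8.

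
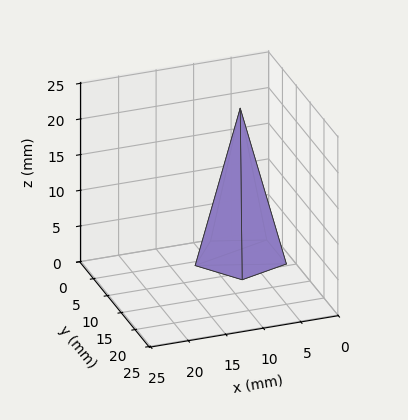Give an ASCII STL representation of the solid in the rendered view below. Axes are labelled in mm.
Reading the render: the shape is a regular 5-sided pyramid, base circumscribed radius ≈ 6 mm, apex at z ≈ 21 mm (dimensions read to the nearest mm from the axis ticks). For the STL, each face is triangulated and given an outward normal.

solid part
  facet normal 0.0000 0.0000 -1.0000
    outer loop
      vertex 1.15 9.53 0.00
      vertex 7.85 11.71 0.00
      vertex 12.00 6.00 0.00
    endloop
  endfacet
  facet normal 0.0000 0.0000 -1.0000
    outer loop
      vertex 1.15 2.47 0.00
      vertex 1.15 9.53 0.00
      vertex 12.00 6.00 0.00
    endloop
  endfacet
  facet normal 0.0000 0.0000 -1.0000
    outer loop
      vertex 7.85 0.29 0.00
      vertex 1.15 2.47 0.00
      vertex 12.00 6.00 0.00
    endloop
  endfacet
  facet normal 0.7881 0.5728 0.2252
    outer loop
      vertex 12.00 6.00 0.00
      vertex 7.85 11.71 0.00
      vertex 6.00 6.00 21.00
    endloop
  endfacet
  facet normal -0.3014 0.9265 0.2254
    outer loop
      vertex 7.85 11.71 0.00
      vertex 1.15 9.53 0.00
      vertex 6.00 6.00 21.00
    endloop
  endfacet
  facet normal -0.9744 0.0000 0.2250
    outer loop
      vertex 1.15 9.53 0.00
      vertex 1.15 2.47 0.00
      vertex 6.00 6.00 21.00
    endloop
  endfacet
  facet normal -0.3014 -0.9265 0.2254
    outer loop
      vertex 1.15 2.47 0.00
      vertex 7.85 0.29 0.00
      vertex 6.00 6.00 21.00
    endloop
  endfacet
  facet normal 0.7881 -0.5728 0.2252
    outer loop
      vertex 7.85 0.29 0.00
      vertex 12.00 6.00 0.00
      vertex 6.00 6.00 21.00
    endloop
  endfacet
endsolid part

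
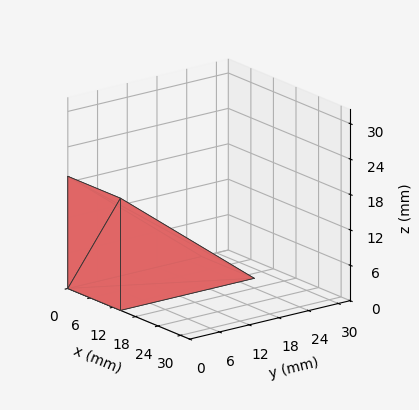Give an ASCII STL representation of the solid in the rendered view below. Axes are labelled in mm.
Reading the render: the shape is a wedge (ramp): 14 × 27 mm base, rising to 19 mm along the y=0 edge and sloping linearly to z=0 at y=27 (dimensions read to the nearest mm from the axis ticks). For the STL, each face is triangulated and given an outward normal.

solid part
  facet normal 0.0000 0.0000 -1.0000
    outer loop
      vertex 14.000 27.000 0.000
      vertex 14.000 0.000 0.000
      vertex 0.000 0.000 0.000
    endloop
  endfacet
  facet normal 0.0000 0.0000 -1.0000
    outer loop
      vertex 0.000 27.000 0.000
      vertex 14.000 27.000 0.000
      vertex 0.000 0.000 0.000
    endloop
  endfacet
  facet normal 0.0000 -1.0000 0.0000
    outer loop
      vertex 0.000 0.000 0.000
      vertex 14.000 0.000 0.000
      vertex 14.000 0.000 19.000
    endloop
  endfacet
  facet normal 0.0000 -1.0000 0.0000
    outer loop
      vertex 0.000 0.000 0.000
      vertex 14.000 0.000 19.000
      vertex 0.000 0.000 19.000
    endloop
  endfacet
  facet normal 0.0000 0.5755 0.8178
    outer loop
      vertex 0.000 0.000 19.000
      vertex 14.000 0.000 19.000
      vertex 14.000 27.000 0.000
    endloop
  endfacet
  facet normal 0.0000 0.5755 0.8178
    outer loop
      vertex 0.000 0.000 19.000
      vertex 14.000 27.000 0.000
      vertex 0.000 27.000 0.000
    endloop
  endfacet
  facet normal -1.0000 0.0000 0.0000
    outer loop
      vertex 0.000 0.000 19.000
      vertex 0.000 27.000 0.000
      vertex 0.000 0.000 0.000
    endloop
  endfacet
  facet normal 1.0000 0.0000 0.0000
    outer loop
      vertex 14.000 0.000 0.000
      vertex 14.000 27.000 0.000
      vertex 14.000 0.000 19.000
    endloop
  endfacet
endsolid part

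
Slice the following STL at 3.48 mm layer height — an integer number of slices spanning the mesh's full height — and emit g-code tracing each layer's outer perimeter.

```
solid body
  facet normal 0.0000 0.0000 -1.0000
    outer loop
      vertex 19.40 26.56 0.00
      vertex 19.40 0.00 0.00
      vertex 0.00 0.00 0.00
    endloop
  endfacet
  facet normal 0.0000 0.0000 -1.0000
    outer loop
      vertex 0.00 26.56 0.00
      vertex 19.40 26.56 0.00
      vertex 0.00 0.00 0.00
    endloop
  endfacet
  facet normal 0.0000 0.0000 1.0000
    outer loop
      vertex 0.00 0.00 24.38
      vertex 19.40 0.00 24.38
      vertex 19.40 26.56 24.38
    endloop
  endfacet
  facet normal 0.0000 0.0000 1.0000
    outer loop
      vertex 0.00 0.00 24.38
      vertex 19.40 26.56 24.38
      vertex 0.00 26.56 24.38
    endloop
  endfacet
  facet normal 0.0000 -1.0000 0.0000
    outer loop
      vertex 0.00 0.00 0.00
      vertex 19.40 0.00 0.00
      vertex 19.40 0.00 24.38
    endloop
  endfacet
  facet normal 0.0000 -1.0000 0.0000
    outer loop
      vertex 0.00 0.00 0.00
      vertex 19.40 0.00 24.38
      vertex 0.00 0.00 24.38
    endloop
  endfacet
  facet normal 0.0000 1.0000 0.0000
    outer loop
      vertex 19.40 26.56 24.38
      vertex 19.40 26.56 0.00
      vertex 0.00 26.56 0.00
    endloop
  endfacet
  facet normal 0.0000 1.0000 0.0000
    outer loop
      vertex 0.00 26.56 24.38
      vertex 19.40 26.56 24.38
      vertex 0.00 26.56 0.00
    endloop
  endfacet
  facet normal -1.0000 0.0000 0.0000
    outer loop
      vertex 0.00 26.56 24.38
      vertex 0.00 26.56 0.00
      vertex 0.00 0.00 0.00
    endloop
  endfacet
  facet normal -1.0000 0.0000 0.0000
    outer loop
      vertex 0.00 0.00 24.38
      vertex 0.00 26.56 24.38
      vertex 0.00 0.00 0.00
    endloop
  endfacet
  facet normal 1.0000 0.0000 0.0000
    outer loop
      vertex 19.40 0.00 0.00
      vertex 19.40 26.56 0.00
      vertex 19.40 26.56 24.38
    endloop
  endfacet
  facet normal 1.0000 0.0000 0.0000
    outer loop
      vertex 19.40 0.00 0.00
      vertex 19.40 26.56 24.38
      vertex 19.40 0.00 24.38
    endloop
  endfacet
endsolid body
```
; perimeter-only toolpath
G21 ; units = mm
G90 ; absolute positioning
G28 ; home
; layer 1
G0 Z3.48
G0 X0.00 Y0.00
G1 X19.40 Y0.00
G1 X19.40 Y26.56
G1 X0.00 Y26.56
G1 X0.00 Y0.00
; layer 2
G0 Z6.97
G0 X0.00 Y0.00
G1 X19.40 Y0.00
G1 X19.40 Y26.56
G1 X0.00 Y26.56
G1 X0.00 Y0.00
; layer 3
G0 Z10.45
G0 X0.00 Y0.00
G1 X19.40 Y0.00
G1 X19.40 Y26.56
G1 X0.00 Y26.56
G1 X0.00 Y0.00
; layer 4
G0 Z13.93
G0 X0.00 Y0.00
G1 X19.40 Y0.00
G1 X19.40 Y26.56
G1 X0.00 Y26.56
G1 X0.00 Y0.00
; layer 5
G0 Z17.41
G0 X0.00 Y0.00
G1 X19.40 Y0.00
G1 X19.40 Y26.56
G1 X0.00 Y26.56
G1 X0.00 Y0.00
; layer 6
G0 Z20.90
G0 X0.00 Y0.00
G1 X19.40 Y0.00
G1 X19.40 Y26.56
G1 X0.00 Y26.56
G1 X0.00 Y0.00
; layer 7
G0 Z24.38
G0 X0.00 Y0.00
G1 X19.40 Y0.00
G1 X19.40 Y26.56
G1 X0.00 Y26.56
G1 X0.00 Y0.00
M2 ; end

The solid is a rectangular box, roughly 19.4 × 26.6 mm footprint and 24.4 mm tall. Slicing at Δz = 3.48 mm — 7 equal slices spanning the solid's height, so layer i sits at z = i·h/7 — gives 7 non-empty perimeters. Each is a 4-segment closed polygon; G0 lifts to the layer z and rapids to the start vertex, then G1 traces the edges.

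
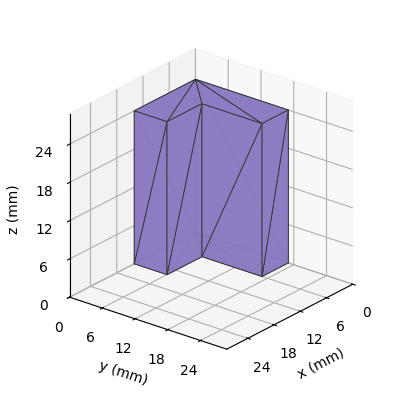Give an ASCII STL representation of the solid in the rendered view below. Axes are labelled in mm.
Reading the render: the shape is an L-shaped prism: outer 14 × 17 mm, arm thicknesses ≈ 6 mm (horizontal) and 6 mm (vertical), extruded 24 mm in z (dimensions read to the nearest mm from the axis ticks). For the STL, each face is triangulated and given an outward normal.

solid part
  facet normal 0.0000 0.0000 -1.0000
    outer loop
      vertex 14.00 6.00 0.00
      vertex 14.00 0.00 0.00
      vertex 0.00 0.00 0.00
    endloop
  endfacet
  facet normal 0.0000 0.0000 -1.0000
    outer loop
      vertex 6.00 6.00 0.00
      vertex 14.00 6.00 0.00
      vertex 0.00 0.00 0.00
    endloop
  endfacet
  facet normal 0.0000 0.0000 -1.0000
    outer loop
      vertex 6.00 17.00 0.00
      vertex 6.00 6.00 0.00
      vertex 0.00 0.00 0.00
    endloop
  endfacet
  facet normal 0.0000 0.0000 -1.0000
    outer loop
      vertex 0.00 17.00 0.00
      vertex 6.00 17.00 0.00
      vertex 0.00 0.00 0.00
    endloop
  endfacet
  facet normal 0.0000 0.0000 1.0000
    outer loop
      vertex 0.00 0.00 24.00
      vertex 14.00 0.00 24.00
      vertex 14.00 6.00 24.00
    endloop
  endfacet
  facet normal 0.0000 0.0000 1.0000
    outer loop
      vertex 0.00 0.00 24.00
      vertex 14.00 6.00 24.00
      vertex 6.00 6.00 24.00
    endloop
  endfacet
  facet normal 0.0000 0.0000 1.0000
    outer loop
      vertex 0.00 0.00 24.00
      vertex 6.00 6.00 24.00
      vertex 6.00 17.00 24.00
    endloop
  endfacet
  facet normal 0.0000 0.0000 1.0000
    outer loop
      vertex 0.00 0.00 24.00
      vertex 6.00 17.00 24.00
      vertex 0.00 17.00 24.00
    endloop
  endfacet
  facet normal 0.0000 -1.0000 0.0000
    outer loop
      vertex 0.00 0.00 0.00
      vertex 14.00 0.00 0.00
      vertex 14.00 0.00 24.00
    endloop
  endfacet
  facet normal 0.0000 -1.0000 0.0000
    outer loop
      vertex 0.00 0.00 0.00
      vertex 14.00 0.00 24.00
      vertex 0.00 0.00 24.00
    endloop
  endfacet
  facet normal 1.0000 0.0000 0.0000
    outer loop
      vertex 14.00 0.00 0.00
      vertex 14.00 6.00 0.00
      vertex 14.00 6.00 24.00
    endloop
  endfacet
  facet normal 1.0000 0.0000 0.0000
    outer loop
      vertex 14.00 0.00 0.00
      vertex 14.00 6.00 24.00
      vertex 14.00 0.00 24.00
    endloop
  endfacet
  facet normal 0.0000 1.0000 0.0000
    outer loop
      vertex 14.00 6.00 0.00
      vertex 6.00 6.00 0.00
      vertex 6.00 6.00 24.00
    endloop
  endfacet
  facet normal 0.0000 1.0000 0.0000
    outer loop
      vertex 14.00 6.00 0.00
      vertex 6.00 6.00 24.00
      vertex 14.00 6.00 24.00
    endloop
  endfacet
  facet normal 1.0000 0.0000 0.0000
    outer loop
      vertex 6.00 6.00 0.00
      vertex 6.00 17.00 0.00
      vertex 6.00 17.00 24.00
    endloop
  endfacet
  facet normal 1.0000 0.0000 0.0000
    outer loop
      vertex 6.00 6.00 0.00
      vertex 6.00 17.00 24.00
      vertex 6.00 6.00 24.00
    endloop
  endfacet
  facet normal 0.0000 1.0000 0.0000
    outer loop
      vertex 6.00 17.00 0.00
      vertex 0.00 17.00 0.00
      vertex 0.00 17.00 24.00
    endloop
  endfacet
  facet normal 0.0000 1.0000 0.0000
    outer loop
      vertex 6.00 17.00 0.00
      vertex 0.00 17.00 24.00
      vertex 6.00 17.00 24.00
    endloop
  endfacet
  facet normal -1.0000 0.0000 0.0000
    outer loop
      vertex 0.00 17.00 0.00
      vertex 0.00 0.00 0.00
      vertex 0.00 0.00 24.00
    endloop
  endfacet
  facet normal -1.0000 0.0000 0.0000
    outer loop
      vertex 0.00 17.00 0.00
      vertex 0.00 0.00 24.00
      vertex 0.00 17.00 24.00
    endloop
  endfacet
endsolid part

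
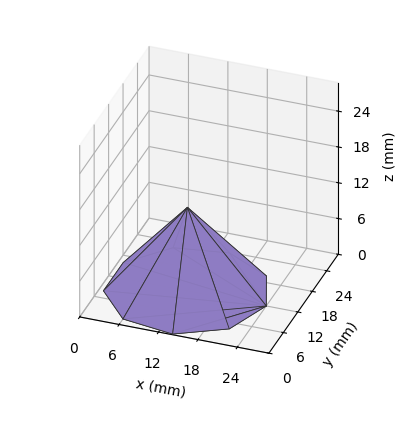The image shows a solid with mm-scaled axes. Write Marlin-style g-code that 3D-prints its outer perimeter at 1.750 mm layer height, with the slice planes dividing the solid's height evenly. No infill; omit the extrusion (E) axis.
Reading the render: the shape is a regular 9-sided pyramid, base circumscribed radius ≈ 12 mm, apex at z ≈ 14 mm (dimensions read to the nearest mm from the axis ticks). For the g-code, the solid's height is divided into equal slices at the stated Δz and each level perimeter traced with G1 moves after a G0 lift.

; perimeter-only toolpath
G21 ; units = mm
G90 ; absolute positioning
G28 ; home
; layer 1
G0 Z1.750
G0 X22.500 Y12.000
G1 X20.044 Y18.749
G1 X13.823 Y22.341
G1 X6.750 Y21.093
G1 X2.133 Y15.591
G1 X2.133 Y8.409
G1 X6.750 Y2.907
G1 X13.823 Y1.659
G1 X20.044 Y5.251
G1 X22.500 Y12.000
; layer 2
G0 Z3.500
G0 X21.000 Y12.000
G1 X18.895 Y17.785
G1 X13.563 Y20.864
G1 X7.500 Y19.794
G1 X3.543 Y15.078
G1 X3.543 Y8.922
G1 X7.500 Y4.206
G1 X13.563 Y3.136
G1 X18.895 Y6.215
G1 X21.000 Y12.000
; layer 3
G0 Z5.250
G0 X19.500 Y12.000
G1 X17.746 Y16.821
G1 X13.303 Y19.386
G1 X8.250 Y18.495
G1 X4.952 Y14.565
G1 X4.952 Y9.435
G1 X8.250 Y5.505
G1 X13.303 Y4.614
G1 X17.746 Y7.179
G1 X19.500 Y12.000
; layer 4
G0 Z7.000
G0 X18.000 Y12.000
G1 X16.596 Y15.857
G1 X13.042 Y17.909
G1 X9.000 Y17.196
G1 X6.362 Y14.052
G1 X6.362 Y9.948
G1 X9.000 Y6.804
G1 X13.042 Y6.091
G1 X16.596 Y8.143
G1 X18.000 Y12.000
; layer 5
G0 Z8.750
G0 X16.500 Y12.000
G1 X15.447 Y14.892
G1 X12.781 Y16.432
G1 X9.750 Y15.897
G1 X7.771 Y13.539
G1 X7.771 Y10.461
G1 X9.750 Y8.103
G1 X12.781 Y7.568
G1 X15.447 Y9.108
G1 X16.500 Y12.000
; layer 6
G0 Z10.500
G0 X15.000 Y12.000
G1 X14.298 Y13.928
G1 X12.521 Y14.954
G1 X10.500 Y14.598
G1 X9.181 Y13.026
G1 X9.181 Y10.974
G1 X10.500 Y9.402
G1 X12.521 Y9.046
G1 X14.298 Y10.072
G1 X15.000 Y12.000
; layer 7
G0 Z12.250
G0 X13.500 Y12.000
G1 X13.149 Y12.964
G1 X12.261 Y13.477
G1 X11.250 Y13.299
G1 X10.591 Y12.513
G1 X10.591 Y11.487
G1 X11.250 Y10.701
G1 X12.261 Y10.523
G1 X13.149 Y11.036
G1 X13.500 Y12.000
M2 ; end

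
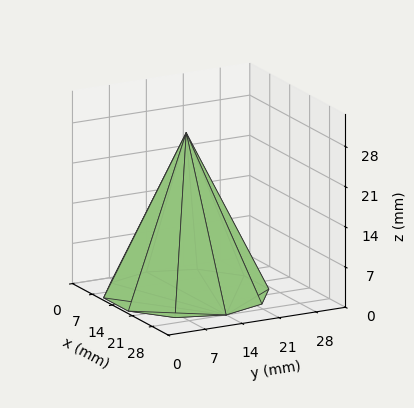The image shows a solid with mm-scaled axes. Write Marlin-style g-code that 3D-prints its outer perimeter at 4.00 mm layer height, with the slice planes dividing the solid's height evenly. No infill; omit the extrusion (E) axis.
Reading the render: the shape is a regular 10-sided pyramid, base circumscribed radius ≈ 14 mm, apex at z ≈ 28 mm (dimensions read to the nearest mm from the axis ticks). For the g-code, the solid's height is divided into equal slices at the stated Δz and each level perimeter traced with G1 moves after a G0 lift.

; perimeter-only toolpath
G21 ; units = mm
G90 ; absolute positioning
G28 ; home
; layer 1
G0 Z4.00
G0 X26.00 Y14.00
G1 X23.71 Y21.05
G1 X17.71 Y25.41
G1 X10.29 Y25.41
G1 X4.29 Y21.05
G1 X2.00 Y14.00
G1 X4.29 Y6.95
G1 X10.29 Y2.59
G1 X17.71 Y2.59
G1 X23.71 Y6.95
G1 X26.00 Y14.00
; layer 2
G0 Z8.00
G0 X24.00 Y14.00
G1 X22.09 Y19.88
G1 X17.09 Y23.51
G1 X10.91 Y23.51
G1 X5.91 Y19.88
G1 X4.00 Y14.00
G1 X5.91 Y8.12
G1 X10.91 Y4.49
G1 X17.09 Y4.49
G1 X22.09 Y8.12
G1 X24.00 Y14.00
; layer 3
G0 Z12.00
G0 X22.00 Y14.00
G1 X20.47 Y18.70
G1 X16.47 Y21.61
G1 X11.53 Y21.61
G1 X7.53 Y18.70
G1 X6.00 Y14.00
G1 X7.53 Y9.30
G1 X11.53 Y6.39
G1 X16.47 Y6.39
G1 X20.47 Y9.30
G1 X22.00 Y14.00
; layer 4
G0 Z16.00
G0 X20.00 Y14.00
G1 X18.86 Y17.53
G1 X15.86 Y19.70
G1 X12.14 Y19.70
G1 X9.14 Y17.53
G1 X8.00 Y14.00
G1 X9.14 Y10.47
G1 X12.14 Y8.30
G1 X15.86 Y8.30
G1 X18.86 Y10.47
G1 X20.00 Y14.00
; layer 5
G0 Z20.00
G0 X18.00 Y14.00
G1 X17.24 Y16.35
G1 X15.24 Y17.80
G1 X12.76 Y17.80
G1 X10.76 Y16.35
G1 X10.00 Y14.00
G1 X10.76 Y11.65
G1 X12.76 Y10.20
G1 X15.24 Y10.20
G1 X17.24 Y11.65
G1 X18.00 Y14.00
; layer 6
G0 Z24.00
G0 X16.00 Y14.00
G1 X15.62 Y15.18
G1 X14.62 Y15.90
G1 X13.38 Y15.90
G1 X12.38 Y15.18
G1 X12.00 Y14.00
G1 X12.38 Y12.82
G1 X13.38 Y12.10
G1 X14.62 Y12.10
G1 X15.62 Y12.82
G1 X16.00 Y14.00
M2 ; end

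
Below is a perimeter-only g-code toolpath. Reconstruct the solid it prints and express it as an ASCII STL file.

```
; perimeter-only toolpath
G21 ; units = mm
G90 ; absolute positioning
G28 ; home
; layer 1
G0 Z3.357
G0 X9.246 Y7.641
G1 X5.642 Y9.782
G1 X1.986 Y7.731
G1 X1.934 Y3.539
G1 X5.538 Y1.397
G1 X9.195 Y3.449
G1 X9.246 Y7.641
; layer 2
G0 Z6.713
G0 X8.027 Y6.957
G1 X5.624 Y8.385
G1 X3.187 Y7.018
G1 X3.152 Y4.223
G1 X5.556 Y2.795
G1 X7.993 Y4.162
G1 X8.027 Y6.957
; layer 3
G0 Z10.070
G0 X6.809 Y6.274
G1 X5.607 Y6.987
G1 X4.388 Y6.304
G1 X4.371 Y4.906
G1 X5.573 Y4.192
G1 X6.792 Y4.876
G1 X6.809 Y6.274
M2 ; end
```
solid part
  facet normal 0.0000 0.0000 -1.0000
    outer loop
      vertex 0.784 8.445 0.000
      vertex 5.659 11.180 0.000
      vertex 10.465 8.325 0.000
    endloop
  endfacet
  facet normal 0.0000 0.0000 -1.0000
    outer loop
      vertex 0.715 2.855 0.000
      vertex 0.784 8.445 0.000
      vertex 10.465 8.325 0.000
    endloop
  endfacet
  facet normal 0.0000 0.0000 -1.0000
    outer loop
      vertex 5.521 0.000 0.000
      vertex 0.715 2.855 0.000
      vertex 10.465 8.325 0.000
    endloop
  endfacet
  facet normal 0.0000 0.0000 -1.0000
    outer loop
      vertex 10.396 2.735 0.000
      vertex 5.521 0.000 0.000
      vertex 10.465 8.325 0.000
    endloop
  endfacet
  facet normal 0.4805 0.8088 0.3392
    outer loop
      vertex 10.465 8.325 0.000
      vertex 5.659 11.180 0.000
      vertex 5.590 5.590 13.427
    endloop
  endfacet
  facet normal -0.4603 0.8204 0.3392
    outer loop
      vertex 5.659 11.180 0.000
      vertex 0.784 8.445 0.000
      vertex 5.590 5.590 13.427
    endloop
  endfacet
  facet normal -0.9407 0.0116 0.3392
    outer loop
      vertex 0.784 8.445 0.000
      vertex 0.715 2.855 0.000
      vertex 5.590 5.590 13.427
    endloop
  endfacet
  facet normal -0.4805 -0.8088 0.3392
    outer loop
      vertex 0.715 2.855 0.000
      vertex 5.521 0.000 0.000
      vertex 5.590 5.590 13.427
    endloop
  endfacet
  facet normal 0.4603 -0.8204 0.3392
    outer loop
      vertex 5.521 0.000 0.000
      vertex 10.396 2.735 0.000
      vertex 5.590 5.590 13.427
    endloop
  endfacet
  facet normal 0.9407 -0.0116 0.3392
    outer loop
      vertex 10.396 2.735 0.000
      vertex 10.465 8.325 0.000
      vertex 5.590 5.590 13.427
    endloop
  endfacet
endsolid part

The G0 Z moves step by Δz≈3.357 mm. The G1 loops shrink linearly with z, so the solid tapers from its base footprint up to z≈13.4. Closing with a flat bottom cap and the tapered top and triangulating gives 10 facets — a regular 6-sided pyramid, base circumscribed radius ≈ 5.59 mm, apex at z ≈ 13.4 mm.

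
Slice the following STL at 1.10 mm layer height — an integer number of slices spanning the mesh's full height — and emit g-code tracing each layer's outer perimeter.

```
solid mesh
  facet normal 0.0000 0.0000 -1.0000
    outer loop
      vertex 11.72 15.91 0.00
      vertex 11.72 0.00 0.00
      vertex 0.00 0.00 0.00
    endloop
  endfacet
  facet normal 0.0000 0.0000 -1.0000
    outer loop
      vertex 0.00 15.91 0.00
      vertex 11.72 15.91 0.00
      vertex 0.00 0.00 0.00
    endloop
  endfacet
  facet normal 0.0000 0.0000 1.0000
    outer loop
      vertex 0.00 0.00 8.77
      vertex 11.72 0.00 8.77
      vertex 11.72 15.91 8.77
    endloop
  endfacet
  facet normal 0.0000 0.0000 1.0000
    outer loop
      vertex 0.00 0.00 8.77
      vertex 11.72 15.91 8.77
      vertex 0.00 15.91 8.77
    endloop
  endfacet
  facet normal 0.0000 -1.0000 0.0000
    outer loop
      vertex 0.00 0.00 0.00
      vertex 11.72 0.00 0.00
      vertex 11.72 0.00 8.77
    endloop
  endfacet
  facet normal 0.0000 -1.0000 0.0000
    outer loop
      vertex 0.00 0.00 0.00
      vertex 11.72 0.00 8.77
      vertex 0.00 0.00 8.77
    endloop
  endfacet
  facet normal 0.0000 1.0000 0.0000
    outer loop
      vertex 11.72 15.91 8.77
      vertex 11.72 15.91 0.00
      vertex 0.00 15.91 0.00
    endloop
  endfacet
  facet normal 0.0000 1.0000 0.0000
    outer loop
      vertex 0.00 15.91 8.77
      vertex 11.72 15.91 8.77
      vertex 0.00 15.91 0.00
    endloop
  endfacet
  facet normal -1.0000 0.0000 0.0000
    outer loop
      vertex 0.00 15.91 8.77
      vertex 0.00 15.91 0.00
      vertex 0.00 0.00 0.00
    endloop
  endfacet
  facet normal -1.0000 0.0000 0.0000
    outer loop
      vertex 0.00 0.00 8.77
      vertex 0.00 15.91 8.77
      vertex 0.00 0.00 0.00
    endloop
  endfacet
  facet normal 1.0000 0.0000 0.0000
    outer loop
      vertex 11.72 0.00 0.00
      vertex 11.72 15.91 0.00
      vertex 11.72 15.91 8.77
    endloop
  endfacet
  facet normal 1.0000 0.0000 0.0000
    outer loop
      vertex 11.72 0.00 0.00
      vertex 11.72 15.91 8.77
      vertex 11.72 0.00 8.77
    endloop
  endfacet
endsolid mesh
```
; perimeter-only toolpath
G21 ; units = mm
G90 ; absolute positioning
G28 ; home
; layer 1
G0 Z1.10
G0 X0.00 Y0.00
G1 X11.72 Y0.00
G1 X11.72 Y15.91
G1 X0.00 Y15.91
G1 X0.00 Y0.00
; layer 2
G0 Z2.19
G0 X0.00 Y0.00
G1 X11.72 Y0.00
G1 X11.72 Y15.91
G1 X0.00 Y15.91
G1 X0.00 Y0.00
; layer 3
G0 Z3.29
G0 X0.00 Y0.00
G1 X11.72 Y0.00
G1 X11.72 Y15.91
G1 X0.00 Y15.91
G1 X0.00 Y0.00
; layer 4
G0 Z4.38
G0 X0.00 Y0.00
G1 X11.72 Y0.00
G1 X11.72 Y15.91
G1 X0.00 Y15.91
G1 X0.00 Y0.00
; layer 5
G0 Z5.48
G0 X0.00 Y0.00
G1 X11.72 Y0.00
G1 X11.72 Y15.91
G1 X0.00 Y15.91
G1 X0.00 Y0.00
; layer 6
G0 Z6.58
G0 X0.00 Y0.00
G1 X11.72 Y0.00
G1 X11.72 Y15.91
G1 X0.00 Y15.91
G1 X0.00 Y0.00
; layer 7
G0 Z7.67
G0 X0.00 Y0.00
G1 X11.72 Y0.00
G1 X11.72 Y15.91
G1 X0.00 Y15.91
G1 X0.00 Y0.00
; layer 8
G0 Z8.77
G0 X0.00 Y0.00
G1 X11.72 Y0.00
G1 X11.72 Y15.91
G1 X0.00 Y15.91
G1 X0.00 Y0.00
M2 ; end

The solid is a rectangular box, roughly 11.7 × 15.9 mm footprint and 8.77 mm tall. Slicing at Δz = 1.10 mm — 8 equal slices spanning the solid's height, so layer i sits at z = i·h/8 — gives 8 non-empty perimeters. Each is a 4-segment closed polygon; G0 lifts to the layer z and rapids to the start vertex, then G1 traces the edges.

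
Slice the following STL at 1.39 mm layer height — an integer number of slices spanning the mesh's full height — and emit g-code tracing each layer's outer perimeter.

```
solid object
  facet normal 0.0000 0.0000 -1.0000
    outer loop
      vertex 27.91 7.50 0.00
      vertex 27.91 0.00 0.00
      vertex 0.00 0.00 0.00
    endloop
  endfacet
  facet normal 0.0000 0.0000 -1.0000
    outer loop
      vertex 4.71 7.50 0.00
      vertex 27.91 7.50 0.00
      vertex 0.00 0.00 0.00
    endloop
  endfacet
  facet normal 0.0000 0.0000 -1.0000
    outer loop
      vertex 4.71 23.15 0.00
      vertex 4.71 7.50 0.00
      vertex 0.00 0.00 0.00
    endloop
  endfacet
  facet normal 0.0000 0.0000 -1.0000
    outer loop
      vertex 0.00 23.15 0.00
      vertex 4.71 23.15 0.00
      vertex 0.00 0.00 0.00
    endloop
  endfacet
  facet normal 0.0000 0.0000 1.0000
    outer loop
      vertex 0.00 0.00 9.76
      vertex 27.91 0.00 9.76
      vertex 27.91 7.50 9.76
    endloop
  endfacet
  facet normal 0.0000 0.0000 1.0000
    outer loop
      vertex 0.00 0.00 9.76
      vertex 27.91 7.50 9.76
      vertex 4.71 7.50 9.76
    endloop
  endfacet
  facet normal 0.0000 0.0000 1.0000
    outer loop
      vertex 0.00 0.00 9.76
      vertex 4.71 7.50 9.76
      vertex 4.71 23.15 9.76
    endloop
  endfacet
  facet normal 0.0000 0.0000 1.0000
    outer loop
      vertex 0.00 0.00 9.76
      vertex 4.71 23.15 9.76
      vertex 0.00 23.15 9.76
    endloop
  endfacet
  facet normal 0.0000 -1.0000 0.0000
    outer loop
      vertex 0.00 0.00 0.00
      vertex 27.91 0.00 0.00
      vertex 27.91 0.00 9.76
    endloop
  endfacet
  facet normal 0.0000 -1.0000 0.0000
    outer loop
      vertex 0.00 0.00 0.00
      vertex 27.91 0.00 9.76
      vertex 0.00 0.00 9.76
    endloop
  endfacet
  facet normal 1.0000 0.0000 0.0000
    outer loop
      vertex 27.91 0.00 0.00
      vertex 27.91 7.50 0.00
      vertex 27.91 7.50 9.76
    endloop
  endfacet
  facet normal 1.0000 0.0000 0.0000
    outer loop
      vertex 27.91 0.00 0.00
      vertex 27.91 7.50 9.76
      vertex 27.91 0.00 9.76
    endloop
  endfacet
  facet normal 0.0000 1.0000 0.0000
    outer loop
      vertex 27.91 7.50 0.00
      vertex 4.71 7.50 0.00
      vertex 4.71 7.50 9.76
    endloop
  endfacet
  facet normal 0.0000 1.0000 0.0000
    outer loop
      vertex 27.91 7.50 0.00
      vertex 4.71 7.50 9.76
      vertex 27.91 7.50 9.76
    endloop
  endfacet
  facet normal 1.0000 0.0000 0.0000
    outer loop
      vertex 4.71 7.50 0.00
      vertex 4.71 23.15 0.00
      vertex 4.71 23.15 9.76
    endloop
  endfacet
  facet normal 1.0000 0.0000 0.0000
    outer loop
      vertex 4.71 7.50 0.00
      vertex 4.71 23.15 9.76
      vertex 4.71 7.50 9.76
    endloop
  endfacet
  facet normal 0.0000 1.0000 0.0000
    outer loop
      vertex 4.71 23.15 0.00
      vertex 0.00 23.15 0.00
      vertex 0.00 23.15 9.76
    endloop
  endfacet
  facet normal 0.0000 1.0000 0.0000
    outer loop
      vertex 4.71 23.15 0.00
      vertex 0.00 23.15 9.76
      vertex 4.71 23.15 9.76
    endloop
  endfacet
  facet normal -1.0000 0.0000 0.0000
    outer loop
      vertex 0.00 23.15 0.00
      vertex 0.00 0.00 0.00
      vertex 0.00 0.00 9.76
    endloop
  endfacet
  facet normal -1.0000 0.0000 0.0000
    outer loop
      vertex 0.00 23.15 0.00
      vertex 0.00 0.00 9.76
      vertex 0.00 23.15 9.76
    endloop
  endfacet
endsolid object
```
; perimeter-only toolpath
G21 ; units = mm
G90 ; absolute positioning
G28 ; home
; layer 1
G0 Z1.39
G0 X0.00 Y0.00
G1 X27.91 Y0.00
G1 X27.91 Y7.50
G1 X4.71 Y7.50
G1 X4.71 Y23.15
G1 X0.00 Y23.15
G1 X0.00 Y0.00
; layer 2
G0 Z2.79
G0 X0.00 Y0.00
G1 X27.91 Y0.00
G1 X27.91 Y7.50
G1 X4.71 Y7.50
G1 X4.71 Y23.15
G1 X0.00 Y23.15
G1 X0.00 Y0.00
; layer 3
G0 Z4.18
G0 X0.00 Y0.00
G1 X27.91 Y0.00
G1 X27.91 Y7.50
G1 X4.71 Y7.50
G1 X4.71 Y23.15
G1 X0.00 Y23.15
G1 X0.00 Y0.00
; layer 4
G0 Z5.58
G0 X0.00 Y0.00
G1 X27.91 Y0.00
G1 X27.91 Y7.50
G1 X4.71 Y7.50
G1 X4.71 Y23.15
G1 X0.00 Y23.15
G1 X0.00 Y0.00
; layer 5
G0 Z6.97
G0 X0.00 Y0.00
G1 X27.91 Y0.00
G1 X27.91 Y7.50
G1 X4.71 Y7.50
G1 X4.71 Y23.15
G1 X0.00 Y23.15
G1 X0.00 Y0.00
; layer 6
G0 Z8.37
G0 X0.00 Y0.00
G1 X27.91 Y0.00
G1 X27.91 Y7.50
G1 X4.71 Y7.50
G1 X4.71 Y23.15
G1 X0.00 Y23.15
G1 X0.00 Y0.00
; layer 7
G0 Z9.76
G0 X0.00 Y0.00
G1 X27.91 Y0.00
G1 X27.91 Y7.50
G1 X4.71 Y7.50
G1 X4.71 Y23.15
G1 X0.00 Y23.15
G1 X0.00 Y0.00
M2 ; end

The solid is an L-shaped prism: outer 27.9 × 23.1 mm, arm thicknesses ≈ 7.5 mm (horizontal) and 4.71 mm (vertical), extruded 9.76 mm in z. Slicing at Δz = 1.39 mm — 7 equal slices spanning the solid's height, so layer i sits at z = i·h/7 — gives 7 non-empty perimeters. Each is a 6-segment closed polygon; G0 lifts to the layer z and rapids to the start vertex, then G1 traces the edges.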